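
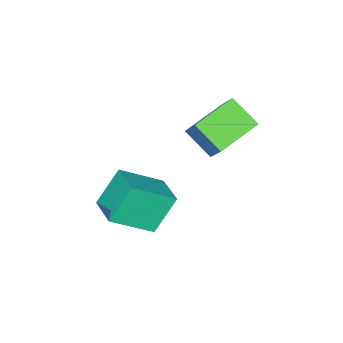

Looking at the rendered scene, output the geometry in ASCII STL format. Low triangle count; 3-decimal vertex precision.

solid 
facet normal -0.563 0.172 0.809
outer loop
vertex 1.946 -0.438 -0.104
vertex 2.702 0.782 0.163
vertex 0.605 0.647 -1.267
endloop
endfacet
facet normal -0.518 -0.836 -0.183
outer loop
vertex 1.618 0.338 -2.723
vertex 1.946 -0.438 -0.104
vertex 0.605 0.647 -1.267
endloop
endfacet
facet normal -0.563 0.172 0.809
outer loop
vertex 0.605 0.647 -1.267
vertex 2.702 0.782 0.163
vertex 1.361 1.867 -1.0
endloop
endfacet
facet normal -0.644 0.522 -0.559
outer loop
vertex 1.361 1.867 -1.0
vertex 1.618 0.338 -2.723
vertex 0.605 0.647 -1.267
endloop
endfacet
facet normal 0.644 -0.522 0.559
outer loop
vertex 1.946 -0.438 -0.104
vertex 3.715 0.473 -1.293
vertex 2.702 0.782 0.163
endloop
endfacet
facet normal -0.518 -0.836 -0.183
outer loop
vertex 2.959 -0.747 -1.56
vertex 1.946 -0.438 -0.104
vertex 1.618 0.338 -2.723
endloop
endfacet
facet normal 0.644 -0.522 0.559
outer loop
vertex 2.959 -0.747 -1.56
vertex 3.715 0.473 -1.293
vertex 1.946 -0.438 -0.104
endloop
endfacet
facet normal 0.518 0.836 0.183
outer loop
vertex 2.702 0.782 0.163
vertex 3.715 0.473 -1.293
vertex 1.361 1.867 -1.0
endloop
endfacet
facet normal -0.644 0.522 -0.559
outer loop
vertex 2.374 1.558 -2.456
vertex 1.618 0.338 -2.723
vertex 1.361 1.867 -1.0
endloop
endfacet
facet normal 0.518 0.836 0.183
outer loop
vertex 1.361 1.867 -1.0
vertex 3.715 0.473 -1.293
vertex 2.374 1.558 -2.456
endloop
endfacet
facet normal 0.563 -0.172 -0.809
outer loop
vertex 2.374 1.558 -2.456
vertex 2.959 -0.747 -1.56
vertex 1.618 0.338 -2.723
endloop
endfacet
facet normal 0.563 -0.172 -0.809
outer loop
vertex 3.715 0.473 -1.293
vertex 2.959 -0.747 -1.56
vertex 2.374 1.558 -2.456
endloop
endfacet
facet normal -0.943 0.215 0.256
outer loop
vertex -2.611 1.044 1.273
vertex -2.047 1.915 2.619
vertex -2.552 2.299 0.435
endloop
endfacet
facet normal -0.332 -0.513 -0.792
outer loop
vertex -0.733 1.885 -0.059
vertex -2.611 1.044 1.273
vertex -2.552 2.299 0.435
endloop
endfacet
facet normal -0.943 0.215 0.256
outer loop
vertex -2.552 2.299 0.435
vertex -2.047 1.915 2.619
vertex -1.988 3.171 1.782
endloop
endfacet
facet normal 0.039 0.831 -0.554
outer loop
vertex -1.988 3.171 1.782
vertex -0.733 1.885 -0.059
vertex -2.552 2.299 0.435
endloop
endfacet
facet normal -0.039 -0.831 0.554
outer loop
vertex -2.611 1.044 1.273
vertex -0.228 1.501 2.125
vertex -2.047 1.915 2.619
endloop
endfacet
facet normal -0.332 -0.512 -0.792
outer loop
vertex -0.792 0.629 0.778
vertex -2.611 1.044 1.273
vertex -0.733 1.885 -0.059
endloop
endfacet
facet normal -0.039 -0.831 0.554
outer loop
vertex -0.792 0.629 0.778
vertex -0.228 1.501 2.125
vertex -2.611 1.044 1.273
endloop
endfacet
facet normal 0.332 0.512 0.792
outer loop
vertex -2.047 1.915 2.619
vertex -0.228 1.501 2.125
vertex -1.988 3.171 1.782
endloop
endfacet
facet normal 0.039 0.831 -0.554
outer loop
vertex -0.169 2.756 1.287
vertex -0.733 1.885 -0.059
vertex -1.988 3.171 1.782
endloop
endfacet
facet normal 0.332 0.513 0.791
outer loop
vertex -1.988 3.171 1.782
vertex -0.228 1.501 2.125
vertex -0.169 2.756 1.287
endloop
endfacet
facet normal 0.943 -0.215 -0.256
outer loop
vertex -0.169 2.756 1.287
vertex -0.792 0.629 0.778
vertex -0.733 1.885 -0.059
endloop
endfacet
facet normal 0.943 -0.215 -0.256
outer loop
vertex -0.228 1.501 2.125
vertex -0.792 0.629 0.778
vertex -0.169 2.756 1.287
endloop
endfacet

endsolid


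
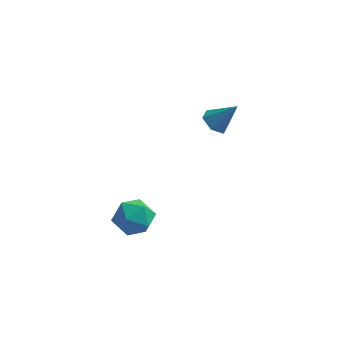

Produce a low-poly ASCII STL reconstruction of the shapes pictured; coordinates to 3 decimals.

solid 
facet normal -0.631 -0.056 -0.773
outer loop
vertex 0.615 3.341 -1.23
vertex 0.028 3.011 -0.727
vertex 0.077 3.844 -0.827
endloop
endfacet
facet normal 0.646 0.759 -0.085
outer loop
vertex 0.615 3.341 -1.23
vertex 0.077 3.844 -0.827
vertex 1.132 3.109 0.627
endloop
endfacet
facet normal -0.631 -0.056 -0.773
outer loop
vertex 0.077 3.844 -0.827
vertex 0.028 3.011 -0.727
vertex -0.51 3.515 -0.324
endloop
endfacet
facet normal -0.068 0.870 0.489
outer loop
vertex 0.077 3.844 -0.827
vertex -0.51 3.515 -0.324
vertex 1.132 3.109 0.627
endloop
endfacet
facet normal -0.631 -0.055 -0.774
outer loop
vertex -0.51 3.515 -0.324
vertex 0.028 3.011 -0.727
vertex -0.559 2.682 -0.225
endloop
endfacet
facet normal -0.472 0.131 0.872
outer loop
vertex -0.51 3.515 -0.324
vertex -0.559 2.682 -0.225
vertex 1.132 3.109 0.627
endloop
endfacet
facet normal -0.631 -0.055 -0.774
outer loop
vertex -0.559 2.682 -0.225
vertex 0.028 3.011 -0.727
vertex -0.021 2.179 -0.628
endloop
endfacet
facet normal -0.161 -0.716 0.679
outer loop
vertex -0.559 2.682 -0.225
vertex -0.021 2.179 -0.628
vertex 1.132 3.109 0.627
endloop
endfacet
facet normal -0.630 -0.055 -0.774
outer loop
vertex -0.021 2.179 -0.628
vertex 0.028 3.011 -0.727
vertex 0.567 2.508 -1.13
endloop
endfacet
facet normal 0.552 -0.827 0.105
outer loop
vertex -0.021 2.179 -0.628
vertex 0.567 2.508 -1.13
vertex 1.132 3.109 0.627
endloop
endfacet
facet normal -0.631 -0.057 -0.774
outer loop
vertex 0.567 2.508 -1.13
vertex 0.028 3.011 -0.727
vertex 0.615 3.341 -1.23
endloop
endfacet
facet normal 0.957 -0.088 -0.277
outer loop
vertex 0.567 2.508 -1.13
vertex 0.615 3.341 -1.23
vertex 1.132 3.109 0.627
endloop
endfacet
facet normal -0.248 0.967 -0.059
outer loop
vertex -2.561 -2.531 -3.7
vertex -3.553 -2.752 -3.149
vertex -2.607 -2.472 -2.546
endloop
endfacet
facet normal 0.460 0.887 -0.027
outer loop
vertex -2.561 -2.531 -3.7
vertex -2.607 -2.472 -2.546
vertex -1.695 -2.961 -3.064
endloop
endfacet
facet normal 0.662 0.480 -0.576
outer loop
vertex -2.561 -2.531 -3.7
vertex -1.695 -2.961 -3.064
vertex -2.079 -3.542 -3.988
endloop
endfacet
facet normal 0.077 0.307 -0.949
outer loop
vertex -2.561 -2.531 -3.7
vertex -2.079 -3.542 -3.988
vertex -3.227 -3.413 -4.04
endloop
endfacet
facet normal -0.485 0.608 -0.629
outer loop
vertex -2.561 -2.531 -3.7
vertex -3.227 -3.413 -4.04
vertex -3.553 -2.752 -3.149
endloop
endfacet
facet normal 0.616 0.538 0.576
outer loop
vertex -1.695 -2.961 -3.064
vertex -2.607 -2.472 -2.546
vertex -2.153 -3.447 -2.12
endloop
endfacet
facet normal -0.531 0.667 0.523
outer loop
vertex -2.607 -2.472 -2.546
vertex -3.553 -2.752 -3.149
vertex -3.301 -3.318 -2.172
endloop
endfacet
facet normal -0.913 0.087 -0.398
outer loop
vertex -3.553 -2.752 -3.149
vertex -3.227 -3.413 -4.04
vertex -3.685 -3.899 -3.096
endloop
endfacet
facet normal -0.004 -0.402 -0.916
outer loop
vertex -3.227 -3.413 -4.04
vertex -2.079 -3.542 -3.988
vertex -2.773 -4.388 -3.614
endloop
endfacet
facet normal 0.941 -0.123 -0.314
outer loop
vertex -2.079 -3.542 -3.988
vertex -1.695 -2.961 -3.064
vertex -1.827 -4.108 -3.011
endloop
endfacet
facet normal -0.077 -0.307 0.949
outer loop
vertex -2.819 -4.329 -2.46
vertex -2.153 -3.447 -2.12
vertex -3.301 -3.318 -2.172
endloop
endfacet
facet normal -0.662 -0.480 0.576
outer loop
vertex -2.819 -4.329 -2.46
vertex -3.301 -3.318 -2.172
vertex -3.685 -3.899 -3.096
endloop
endfacet
facet normal -0.460 -0.887 0.027
outer loop
vertex -2.819 -4.329 -2.46
vertex -3.685 -3.899 -3.096
vertex -2.773 -4.388 -3.614
endloop
endfacet
facet normal 0.248 -0.967 0.059
outer loop
vertex -2.819 -4.329 -2.46
vertex -2.773 -4.388 -3.614
vertex -1.827 -4.108 -3.011
endloop
endfacet
facet normal 0.485 -0.608 0.629
outer loop
vertex -2.819 -4.329 -2.46
vertex -1.827 -4.108 -3.011
vertex -2.153 -3.447 -2.12
endloop
endfacet
facet normal 0.004 0.402 0.916
outer loop
vertex -3.301 -3.318 -2.172
vertex -2.153 -3.447 -2.12
vertex -2.607 -2.472 -2.546
endloop
endfacet
facet normal -0.941 0.123 0.314
outer loop
vertex -3.685 -3.899 -3.096
vertex -3.301 -3.318 -2.172
vertex -3.553 -2.752 -3.149
endloop
endfacet
facet normal -0.616 -0.538 -0.576
outer loop
vertex -2.773 -4.388 -3.614
vertex -3.685 -3.899 -3.096
vertex -3.227 -3.413 -4.04
endloop
endfacet
facet normal 0.531 -0.667 -0.523
outer loop
vertex -1.827 -4.108 -3.011
vertex -2.773 -4.388 -3.614
vertex -2.079 -3.542 -3.988
endloop
endfacet
facet normal 0.913 -0.087 0.398
outer loop
vertex -2.153 -3.447 -2.12
vertex -1.827 -4.108 -3.011
vertex -1.695 -2.961 -3.064
endloop
endfacet

endsolid


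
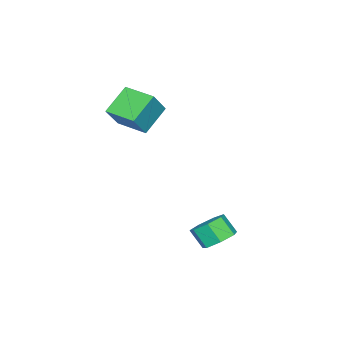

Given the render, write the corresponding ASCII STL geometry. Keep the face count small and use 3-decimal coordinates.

solid 
facet normal 0.091 0.627 -0.774
outer loop
vertex 4.667 4.339 -2.818
vertex 3.971 3.951 -3.214
vertex 3.976 4.642 -2.654
endloop
endfacet
facet normal 0.437 0.674 0.596
outer loop
vertex 4.667 4.339 -2.818
vertex 3.976 4.642 -2.654
vertex 4.565 3.638 -1.95
endloop
endfacet
facet normal 0.436 0.674 0.596
outer loop
vertex 4.565 3.638 -1.95
vertex 3.976 4.642 -2.654
vertex 3.874 3.941 -1.787
endloop
endfacet
facet normal -0.091 -0.625 0.775
outer loop
vertex 4.565 3.638 -1.95
vertex 3.874 3.941 -1.787
vertex 3.869 3.249 -2.346
endloop
endfacet
facet normal 0.092 0.627 -0.774
outer loop
vertex 3.976 4.642 -2.654
vertex 3.971 3.951 -3.214
vertex 3.281 4.425 -2.912
endloop
endfacet
facet normal -0.427 0.727 0.538
outer loop
vertex 3.976 4.642 -2.654
vertex 3.281 4.425 -2.912
vertex 3.874 3.941 -1.787
endloop
endfacet
facet normal -0.426 0.728 0.538
outer loop
vertex 3.874 3.941 -1.787
vertex 3.281 4.425 -2.912
vertex 3.179 3.724 -2.044
endloop
endfacet
facet normal -0.091 -0.625 0.775
outer loop
vertex 3.874 3.941 -1.787
vertex 3.179 3.724 -2.044
vertex 3.869 3.249 -2.346
endloop
endfacet
facet normal 0.091 0.626 -0.775
outer loop
vertex 3.281 4.425 -2.912
vertex 3.971 3.951 -3.214
vertex 3.106 3.85 -3.397
endloop
endfacet
facet normal -0.970 0.233 0.074
outer loop
vertex 3.281 4.425 -2.912
vertex 3.106 3.85 -3.397
vertex 3.179 3.724 -2.044
endloop
endfacet
facet normal -0.970 0.233 0.074
outer loop
vertex 3.179 3.724 -2.044
vertex 3.106 3.85 -3.397
vertex 3.004 3.149 -2.529
endloop
endfacet
facet normal -0.092 -0.626 0.775
outer loop
vertex 3.179 3.724 -2.044
vertex 3.004 3.149 -2.529
vertex 3.869 3.249 -2.346
endloop
endfacet
facet normal 0.091 0.626 -0.775
outer loop
vertex 3.106 3.85 -3.397
vertex 3.971 3.951 -3.214
vertex 3.582 3.351 -3.744
endloop
endfacet
facet normal -0.782 -0.437 -0.445
outer loop
vertex 3.106 3.85 -3.397
vertex 3.582 3.351 -3.744
vertex 3.004 3.149 -2.529
endloop
endfacet
facet normal -0.782 -0.436 -0.445
outer loop
vertex 3.004 3.149 -2.529
vertex 3.582 3.351 -3.744
vertex 3.48 2.65 -2.877
endloop
endfacet
facet normal -0.091 -0.627 0.774
outer loop
vertex 3.004 3.149 -2.529
vertex 3.48 2.65 -2.877
vertex 3.869 3.249 -2.346
endloop
endfacet
facet normal 0.091 0.625 -0.775
outer loop
vertex 3.582 3.351 -3.744
vertex 3.971 3.951 -3.214
vertex 4.351 3.303 -3.692
endloop
endfacet
facet normal -0.006 -0.777 -0.629
outer loop
vertex 3.582 3.351 -3.744
vertex 4.351 3.303 -3.692
vertex 3.48 2.65 -2.877
endloop
endfacet
facet normal -0.006 -0.777 -0.629
outer loop
vertex 3.48 2.65 -2.877
vertex 4.351 3.303 -3.692
vertex 4.249 2.602 -2.825
endloop
endfacet
facet normal -0.091 -0.627 0.774
outer loop
vertex 3.48 2.65 -2.877
vertex 4.249 2.602 -2.825
vertex 3.869 3.249 -2.346
endloop
endfacet
facet normal 0.091 0.625 -0.775
outer loop
vertex 4.351 3.303 -3.692
vertex 3.971 3.951 -3.214
vertex 4.834 3.743 -3.28
endloop
endfacet
facet normal 0.775 -0.533 -0.340
outer loop
vertex 4.351 3.303 -3.692
vertex 4.834 3.743 -3.28
vertex 4.249 2.602 -2.825
endloop
endfacet
facet normal 0.775 -0.533 -0.339
outer loop
vertex 4.249 2.602 -2.825
vertex 4.834 3.743 -3.28
vertex 4.732 3.042 -2.412
endloop
endfacet
facet normal -0.091 -0.627 0.774
outer loop
vertex 4.249 2.602 -2.825
vertex 4.732 3.042 -2.412
vertex 3.869 3.249 -2.346
endloop
endfacet
facet normal 0.092 0.626 -0.774
outer loop
vertex 4.834 3.743 -3.28
vertex 3.971 3.951 -3.214
vertex 4.667 4.339 -2.818
endloop
endfacet
facet normal 0.972 0.113 0.206
outer loop
vertex 4.834 3.743 -3.28
vertex 4.667 4.339 -2.818
vertex 4.732 3.042 -2.412
endloop
endfacet
facet normal 0.972 0.113 0.206
outer loop
vertex 4.732 3.042 -2.412
vertex 4.667 4.339 -2.818
vertex 4.565 3.638 -1.95
endloop
endfacet
facet normal -0.091 -0.626 0.775
outer loop
vertex 4.732 3.042 -2.412
vertex 4.565 3.638 -1.95
vertex 3.869 3.249 -2.346
endloop
endfacet
facet normal -0.621 0.066 -0.781
outer loop
vertex 0.43 -2.098 2.536
vertex 0.729 -0.478 2.435
vertex 1.727 -2.403 1.48
endloop
endfacet
facet normal -0.182 -0.982 0.061
outer loop
vertex 2.651 -2.502 2.645
vertex 0.43 -2.098 2.536
vertex 1.727 -2.403 1.48
endloop
endfacet
facet normal -0.620 0.066 -0.782
outer loop
vertex 1.727 -2.403 1.48
vertex 0.729 -0.478 2.435
vertex 2.026 -0.784 1.38
endloop
endfacet
facet normal 0.763 -0.179 -0.621
outer loop
vertex 2.026 -0.784 1.38
vertex 2.651 -2.502 2.645
vertex 1.727 -2.403 1.48
endloop
endfacet
facet normal -0.763 0.180 0.621
outer loop
vertex 0.43 -2.098 2.536
vertex 1.653 -0.577 3.6
vertex 0.729 -0.478 2.435
endloop
endfacet
facet normal -0.182 -0.981 0.061
outer loop
vertex 1.354 -2.196 3.7
vertex 0.43 -2.098 2.536
vertex 2.651 -2.502 2.645
endloop
endfacet
facet normal -0.763 0.179 0.621
outer loop
vertex 1.354 -2.196 3.7
vertex 1.653 -0.577 3.6
vertex 0.43 -2.098 2.536
endloop
endfacet
facet normal 0.182 0.981 -0.061
outer loop
vertex 0.729 -0.478 2.435
vertex 1.653 -0.577 3.6
vertex 2.026 -0.784 1.38
endloop
endfacet
facet normal 0.763 -0.180 -0.621
outer loop
vertex 2.95 -0.882 2.544
vertex 2.651 -2.502 2.645
vertex 2.026 -0.784 1.38
endloop
endfacet
facet normal 0.181 0.982 -0.061
outer loop
vertex 2.026 -0.784 1.38
vertex 1.653 -0.577 3.6
vertex 2.95 -0.882 2.544
endloop
endfacet
facet normal 0.620 -0.066 0.782
outer loop
vertex 2.95 -0.882 2.544
vertex 1.354 -2.196 3.7
vertex 2.651 -2.502 2.645
endloop
endfacet
facet normal 0.621 -0.066 0.781
outer loop
vertex 1.653 -0.577 3.6
vertex 1.354 -2.196 3.7
vertex 2.95 -0.882 2.544
endloop
endfacet

endsolid


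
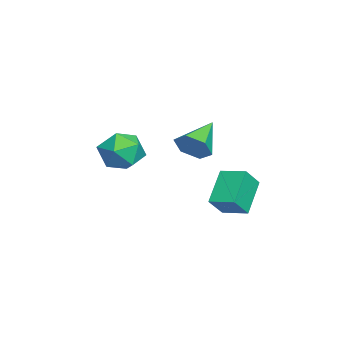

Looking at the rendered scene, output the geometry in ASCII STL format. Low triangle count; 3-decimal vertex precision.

solid 
facet normal -0.735 0.200 0.648
outer loop
vertex 2.828 3.225 1.969
vertex 3.378 4.396 2.232
vertex 2.122 3.775 0.998
endloop
endfacet
facet normal -0.417 -0.887 -0.199
outer loop
vertex 3.562 3.384 -0.272
vertex 2.828 3.225 1.969
vertex 2.122 3.775 0.998
endloop
endfacet
facet normal -0.735 0.199 0.648
outer loop
vertex 2.122 3.775 0.998
vertex 3.378 4.396 2.232
vertex 2.672 4.946 1.262
endloop
endfacet
facet normal -0.535 0.417 -0.735
outer loop
vertex 2.672 4.946 1.262
vertex 3.562 3.384 -0.272
vertex 2.122 3.775 0.998
endloop
endfacet
facet normal 0.535 -0.416 0.735
outer loop
vertex 2.828 3.225 1.969
vertex 4.818 4.005 0.962
vertex 3.378 4.396 2.232
endloop
endfacet
facet normal -0.417 -0.887 -0.199
outer loop
vertex 4.268 2.834 0.698
vertex 2.828 3.225 1.969
vertex 3.562 3.384 -0.272
endloop
endfacet
facet normal 0.535 -0.417 0.735
outer loop
vertex 4.268 2.834 0.698
vertex 4.818 4.005 0.962
vertex 2.828 3.225 1.969
endloop
endfacet
facet normal 0.417 0.887 0.200
outer loop
vertex 3.378 4.396 2.232
vertex 4.818 4.005 0.962
vertex 2.672 4.946 1.262
endloop
endfacet
facet normal -0.535 0.416 -0.735
outer loop
vertex 4.112 4.555 -0.009
vertex 3.562 3.384 -0.272
vertex 2.672 4.946 1.262
endloop
endfacet
facet normal 0.417 0.887 0.199
outer loop
vertex 2.672 4.946 1.262
vertex 4.818 4.005 0.962
vertex 4.112 4.555 -0.009
endloop
endfacet
facet normal 0.735 -0.200 -0.648
outer loop
vertex 4.112 4.555 -0.009
vertex 4.268 2.834 0.698
vertex 3.562 3.384 -0.272
endloop
endfacet
facet normal 0.735 -0.199 -0.648
outer loop
vertex 4.818 4.005 0.962
vertex 4.268 2.834 0.698
vertex 4.112 4.555 -0.009
endloop
endfacet
facet normal -0.186 0.907 0.377
outer loop
vertex 0.816 -0.3 1.943
vertex 0.338 -0.817 2.952
vertex 1.538 -0.552 2.907
endloop
endfacet
facet normal 0.386 0.921 -0.049
outer loop
vertex 0.816 -0.3 1.943
vertex 1.538 -0.552 2.907
vertex 1.935 -0.779 1.764
endloop
endfacet
facet normal 0.186 0.694 -0.695
outer loop
vertex 0.816 -0.3 1.943
vertex 1.935 -0.779 1.764
vertex 0.979 -1.184 1.104
endloop
endfacet
facet normal -0.510 0.541 -0.669
outer loop
vertex 0.816 -0.3 1.943
vertex 0.979 -1.184 1.104
vertex -0.008 -1.207 1.838
endloop
endfacet
facet normal -0.740 0.673 -0.006
outer loop
vertex 0.816 -0.3 1.943
vertex -0.008 -1.207 1.838
vertex 0.338 -0.817 2.952
endloop
endfacet
facet normal 0.864 0.457 0.209
outer loop
vertex 1.935 -0.779 1.764
vertex 1.538 -0.552 2.907
vertex 2.148 -1.593 2.662
endloop
endfacet
facet normal -0.062 0.435 0.898
outer loop
vertex 1.538 -0.552 2.907
vertex 0.338 -0.817 2.952
vertex 1.161 -1.616 3.396
endloop
endfacet
facet normal -0.959 0.056 0.278
outer loop
vertex 0.338 -0.817 2.952
vertex -0.008 -1.207 1.838
vertex 0.205 -2.021 2.736
endloop
endfacet
facet normal -0.587 -0.157 -0.794
outer loop
vertex -0.008 -1.207 1.838
vertex 0.979 -1.184 1.104
vertex 0.602 -2.248 1.593
endloop
endfacet
facet normal 0.540 0.091 -0.837
outer loop
vertex 0.979 -1.184 1.104
vertex 1.935 -0.779 1.764
vertex 1.802 -1.983 1.548
endloop
endfacet
facet normal 0.510 -0.541 0.669
outer loop
vertex 1.324 -2.5 2.557
vertex 2.148 -1.593 2.662
vertex 1.161 -1.616 3.396
endloop
endfacet
facet normal -0.186 -0.694 0.695
outer loop
vertex 1.324 -2.5 2.557
vertex 1.161 -1.616 3.396
vertex 0.205 -2.021 2.736
endloop
endfacet
facet normal -0.386 -0.921 0.049
outer loop
vertex 1.324 -2.5 2.557
vertex 0.205 -2.021 2.736
vertex 0.602 -2.248 1.593
endloop
endfacet
facet normal 0.186 -0.907 -0.377
outer loop
vertex 1.324 -2.5 2.557
vertex 0.602 -2.248 1.593
vertex 1.802 -1.983 1.548
endloop
endfacet
facet normal 0.740 -0.673 0.006
outer loop
vertex 1.324 -2.5 2.557
vertex 1.802 -1.983 1.548
vertex 2.148 -1.593 2.662
endloop
endfacet
facet normal 0.587 0.157 0.794
outer loop
vertex 1.161 -1.616 3.396
vertex 2.148 -1.593 2.662
vertex 1.538 -0.552 2.907
endloop
endfacet
facet normal -0.540 -0.091 0.837
outer loop
vertex 0.205 -2.021 2.736
vertex 1.161 -1.616 3.396
vertex 0.338 -0.817 2.952
endloop
endfacet
facet normal -0.864 -0.457 -0.209
outer loop
vertex 0.602 -2.248 1.593
vertex 0.205 -2.021 2.736
vertex -0.008 -1.207 1.838
endloop
endfacet
facet normal 0.062 -0.435 -0.898
outer loop
vertex 1.802 -1.983 1.548
vertex 0.602 -2.248 1.593
vertex 0.979 -1.184 1.104
endloop
endfacet
facet normal 0.959 -0.056 -0.278
outer loop
vertex 2.148 -1.593 2.662
vertex 1.802 -1.983 1.548
vertex 1.935 -0.779 1.764
endloop
endfacet
facet normal 0.808 -0.367 -0.462
outer loop
vertex 3.057 2.565 3.737
vertex 2.498 1.973 3.229
vertex 2.702 2.848 2.891
endloop
endfacet
facet normal 0.114 0.956 0.272
outer loop
vertex 3.057 2.565 3.737
vertex 2.702 2.848 2.891
vertex 0.882 2.707 4.151
endloop
endfacet
facet normal 0.808 -0.367 -0.462
outer loop
vertex 2.702 2.848 2.891
vertex 2.498 1.973 3.229
vertex 2.143 2.256 2.383
endloop
endfacet
facet normal -0.393 0.784 -0.481
outer loop
vertex 2.702 2.848 2.891
vertex 2.143 2.256 2.383
vertex 0.882 2.707 4.151
endloop
endfacet
facet normal 0.808 -0.366 -0.462
outer loop
vertex 2.143 2.256 2.383
vertex 2.498 1.973 3.229
vertex 1.939 1.381 2.72
endloop
endfacet
facet normal -0.817 -0.031 -0.575
outer loop
vertex 2.143 2.256 2.383
vertex 1.939 1.381 2.72
vertex 0.882 2.707 4.151
endloop
endfacet
facet normal 0.808 -0.367 -0.460
outer loop
vertex 1.939 1.381 2.72
vertex 2.498 1.973 3.229
vertex 2.293 1.098 3.567
endloop
endfacet
facet normal -0.734 -0.674 0.082
outer loop
vertex 1.939 1.381 2.72
vertex 2.293 1.098 3.567
vertex 0.882 2.707 4.151
endloop
endfacet
facet normal 0.808 -0.367 -0.461
outer loop
vertex 2.293 1.098 3.567
vertex 2.498 1.973 3.229
vertex 2.852 1.69 4.075
endloop
endfacet
facet normal -0.227 -0.502 0.835
outer loop
vertex 2.293 1.098 3.567
vertex 2.852 1.69 4.075
vertex 0.882 2.707 4.151
endloop
endfacet
facet normal 0.808 -0.367 -0.461
outer loop
vertex 2.852 1.69 4.075
vertex 2.498 1.973 3.229
vertex 3.057 2.565 3.737
endloop
endfacet
facet normal 0.197 0.313 0.929
outer loop
vertex 2.852 1.69 4.075
vertex 3.057 2.565 3.737
vertex 0.882 2.707 4.151
endloop
endfacet

endsolid


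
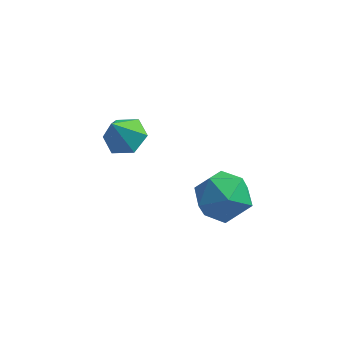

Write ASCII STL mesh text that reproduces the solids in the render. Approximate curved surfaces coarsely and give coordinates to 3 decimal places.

solid 
facet normal 0.244 0.393 -0.886
outer loop
vertex -0.483 0.722 1.161
vertex -0.867 1.244 1.287
vertex -0.231 1.251 1.465
endloop
endfacet
facet normal 0.676 -0.582 0.452
outer loop
vertex -0.483 0.722 1.161
vertex -0.231 1.251 1.465
vertex -1.133 0.816 2.253
endloop
endfacet
facet normal 0.244 0.392 -0.887
outer loop
vertex -0.231 1.251 1.465
vertex -0.867 1.244 1.287
vertex -0.615 1.773 1.59
endloop
endfacet
facet normal 0.573 0.234 0.785
outer loop
vertex -0.231 1.251 1.465
vertex -0.615 1.773 1.59
vertex -1.133 0.816 2.253
endloop
endfacet
facet normal 0.244 0.392 -0.887
outer loop
vertex -0.615 1.773 1.59
vertex -0.867 1.244 1.287
vertex -1.25 1.766 1.412
endloop
endfacet
facet normal -0.216 0.632 0.744
outer loop
vertex -0.615 1.773 1.59
vertex -1.25 1.766 1.412
vertex -1.133 0.816 2.253
endloop
endfacet
facet normal 0.246 0.392 -0.886
outer loop
vertex -1.25 1.766 1.412
vertex -0.867 1.244 1.287
vertex -1.502 1.237 1.108
endloop
endfacet
facet normal -0.903 0.217 0.371
outer loop
vertex -1.25 1.766 1.412
vertex -1.502 1.237 1.108
vertex -1.133 0.816 2.253
endloop
endfacet
facet normal 0.245 0.393 -0.886
outer loop
vertex -1.502 1.237 1.108
vertex -0.867 1.244 1.287
vertex -1.118 0.715 0.983
endloop
endfacet
facet normal -0.801 -0.598 0.038
outer loop
vertex -1.502 1.237 1.108
vertex -1.118 0.715 0.983
vertex -1.133 0.816 2.253
endloop
endfacet
facet normal 0.244 0.394 -0.886
outer loop
vertex -1.118 0.715 0.983
vertex -0.867 1.244 1.287
vertex -0.483 0.722 1.161
endloop
endfacet
facet normal -0.011 -0.997 0.079
outer loop
vertex -1.118 0.715 0.983
vertex -0.483 0.722 1.161
vertex -1.133 0.816 2.253
endloop
endfacet
facet normal -0.645 0.754 -0.124
outer loop
vertex 1.943 0.363 0.237
vertex 1.371 -0.034 0.797
vertex 1.98 0.539 1.113
endloop
endfacet
facet normal 0.029 0.980 -0.198
outer loop
vertex 1.943 0.363 0.237
vertex 1.98 0.539 1.113
vertex 2.735 0.423 0.648
endloop
endfacet
facet normal 0.330 0.604 -0.725
outer loop
vertex 1.943 0.363 0.237
vertex 2.735 0.423 0.648
vertex 2.592 -0.221 0.046
endloop
endfacet
facet normal -0.156 0.146 -0.977
outer loop
vertex 1.943 0.363 0.237
vertex 2.592 -0.221 0.046
vertex 1.749 -0.504 0.138
endloop
endfacet
facet normal -0.759 0.239 -0.606
outer loop
vertex 1.943 0.363 0.237
vertex 1.749 -0.504 0.138
vertex 1.371 -0.034 0.797
endloop
endfacet
facet normal 0.378 0.832 0.406
outer loop
vertex 2.735 0.423 0.648
vertex 1.98 0.539 1.113
vertex 2.651 0.064 1.462
endloop
endfacet
facet normal -0.712 0.467 0.525
outer loop
vertex 1.98 0.539 1.113
vertex 1.371 -0.034 0.797
vertex 1.808 -0.219 1.554
endloop
endfacet
facet normal -0.896 -0.365 -0.253
outer loop
vertex 1.371 -0.034 0.797
vertex 1.749 -0.504 0.138
vertex 1.665 -0.863 0.952
endloop
endfacet
facet normal 0.080 -0.515 -0.854
outer loop
vertex 1.749 -0.504 0.138
vertex 2.592 -0.221 0.046
vertex 2.42 -0.979 0.487
endloop
endfacet
facet normal 0.867 0.224 -0.446
outer loop
vertex 2.592 -0.221 0.046
vertex 2.735 0.423 0.648
vertex 3.029 -0.406 0.803
endloop
endfacet
facet normal 0.156 -0.146 0.977
outer loop
vertex 2.457 -0.803 1.363
vertex 2.651 0.064 1.462
vertex 1.808 -0.219 1.554
endloop
endfacet
facet normal -0.330 -0.604 0.725
outer loop
vertex 2.457 -0.803 1.363
vertex 1.808 -0.219 1.554
vertex 1.665 -0.863 0.952
endloop
endfacet
facet normal -0.029 -0.980 0.198
outer loop
vertex 2.457 -0.803 1.363
vertex 1.665 -0.863 0.952
vertex 2.42 -0.979 0.487
endloop
endfacet
facet normal 0.645 -0.754 0.124
outer loop
vertex 2.457 -0.803 1.363
vertex 2.42 -0.979 0.487
vertex 3.029 -0.406 0.803
endloop
endfacet
facet normal 0.759 -0.239 0.606
outer loop
vertex 2.457 -0.803 1.363
vertex 3.029 -0.406 0.803
vertex 2.651 0.064 1.462
endloop
endfacet
facet normal -0.080 0.515 0.854
outer loop
vertex 1.808 -0.219 1.554
vertex 2.651 0.064 1.462
vertex 1.98 0.539 1.113
endloop
endfacet
facet normal -0.867 -0.224 0.446
outer loop
vertex 1.665 -0.863 0.952
vertex 1.808 -0.219 1.554
vertex 1.371 -0.034 0.797
endloop
endfacet
facet normal -0.378 -0.832 -0.406
outer loop
vertex 2.42 -0.979 0.487
vertex 1.665 -0.863 0.952
vertex 1.749 -0.504 0.138
endloop
endfacet
facet normal 0.712 -0.467 -0.525
outer loop
vertex 3.029 -0.406 0.803
vertex 2.42 -0.979 0.487
vertex 2.592 -0.221 0.046
endloop
endfacet
facet normal 0.896 0.365 0.253
outer loop
vertex 2.651 0.064 1.462
vertex 3.029 -0.406 0.803
vertex 2.735 0.423 0.648
endloop
endfacet

endsolid


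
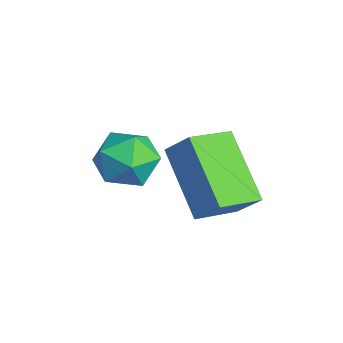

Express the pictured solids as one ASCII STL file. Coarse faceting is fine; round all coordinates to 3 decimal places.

solid 
facet normal -0.793 -0.116 0.598
outer loop
vertex -2.422 0.559 4.752
vertex -2.931 1.8 4.318
vertex -2.927 0.085 3.99
endloop
endfacet
facet normal 0.361 -0.880 0.308
outer loop
vertex -1.189 0.34 2.682
vertex -2.422 0.559 4.752
vertex -2.927 0.085 3.99
endloop
endfacet
facet normal -0.794 -0.116 0.597
outer loop
vertex -2.927 0.085 3.99
vertex -2.931 1.8 4.318
vertex -3.436 1.326 3.555
endloop
endfacet
facet normal -0.490 -0.460 -0.740
outer loop
vertex -3.436 1.326 3.555
vertex -1.189 0.34 2.682
vertex -2.927 0.085 3.99
endloop
endfacet
facet normal 0.490 0.460 0.741
outer loop
vertex -2.422 0.559 4.752
vertex -1.193 2.055 3.01
vertex -2.931 1.8 4.318
endloop
endfacet
facet normal 0.361 -0.880 0.308
outer loop
vertex -0.684 0.814 3.445
vertex -2.422 0.559 4.752
vertex -1.189 0.34 2.682
endloop
endfacet
facet normal 0.489 0.460 0.741
outer loop
vertex -0.684 0.814 3.445
vertex -1.193 2.055 3.01
vertex -2.422 0.559 4.752
endloop
endfacet
facet normal -0.361 0.880 -0.308
outer loop
vertex -2.931 1.8 4.318
vertex -1.193 2.055 3.01
vertex -3.436 1.326 3.555
endloop
endfacet
facet normal -0.490 -0.460 -0.741
outer loop
vertex -1.698 1.581 2.248
vertex -1.189 0.34 2.682
vertex -3.436 1.326 3.555
endloop
endfacet
facet normal -0.361 0.880 -0.308
outer loop
vertex -3.436 1.326 3.555
vertex -1.193 2.055 3.01
vertex -1.698 1.581 2.248
endloop
endfacet
facet normal 0.793 0.116 -0.597
outer loop
vertex -1.698 1.581 2.248
vertex -0.684 0.814 3.445
vertex -1.189 0.34 2.682
endloop
endfacet
facet normal 0.793 0.116 -0.598
outer loop
vertex -1.193 2.055 3.01
vertex -0.684 0.814 3.445
vertex -1.698 1.581 2.248
endloop
endfacet
facet normal -0.096 0.995 -0.018
outer loop
vertex -4.11 0.091 2.404
vertex -4.483 0.071 3.296
vertex -3.528 0.161 3.173
endloop
endfacet
facet normal 0.456 0.786 -0.417
outer loop
vertex -4.11 0.091 2.404
vertex -3.528 0.161 3.173
vertex -3.27 -0.388 2.419
endloop
endfacet
facet normal 0.210 0.340 -0.917
outer loop
vertex -4.11 0.091 2.404
vertex -3.27 -0.388 2.419
vertex -4.067 -0.818 2.077
endloop
endfacet
facet normal -0.494 0.274 -0.826
outer loop
vertex -4.11 0.091 2.404
vertex -4.067 -0.818 2.077
vertex -4.816 -0.534 2.619
endloop
endfacet
facet normal -0.683 0.679 -0.270
outer loop
vertex -4.11 0.091 2.404
vertex -4.816 -0.534 2.619
vertex -4.483 0.071 3.296
endloop
endfacet
facet normal 0.906 0.423 0.002
outer loop
vertex -3.27 -0.388 2.419
vertex -3.528 0.161 3.173
vertex -3.124 -0.706 3.321
endloop
endfacet
facet normal 0.012 0.761 0.649
outer loop
vertex -3.528 0.161 3.173
vertex -4.483 0.071 3.296
vertex -3.873 -0.422 3.863
endloop
endfacet
facet normal -0.939 0.249 0.240
outer loop
vertex -4.483 0.071 3.296
vertex -4.816 -0.534 2.619
vertex -4.67 -0.852 3.521
endloop
endfacet
facet normal -0.632 -0.407 -0.660
outer loop
vertex -4.816 -0.534 2.619
vertex -4.067 -0.818 2.077
vertex -4.412 -1.401 2.767
endloop
endfacet
facet normal 0.508 -0.300 -0.807
outer loop
vertex -4.067 -0.818 2.077
vertex -3.27 -0.388 2.419
vertex -3.457 -1.311 2.644
endloop
endfacet
facet normal 0.494 -0.274 0.826
outer loop
vertex -3.83 -1.331 3.536
vertex -3.124 -0.706 3.321
vertex -3.873 -0.422 3.863
endloop
endfacet
facet normal -0.210 -0.340 0.917
outer loop
vertex -3.83 -1.331 3.536
vertex -3.873 -0.422 3.863
vertex -4.67 -0.852 3.521
endloop
endfacet
facet normal -0.456 -0.786 0.417
outer loop
vertex -3.83 -1.331 3.536
vertex -4.67 -0.852 3.521
vertex -4.412 -1.401 2.767
endloop
endfacet
facet normal 0.096 -0.995 0.018
outer loop
vertex -3.83 -1.331 3.536
vertex -4.412 -1.401 2.767
vertex -3.457 -1.311 2.644
endloop
endfacet
facet normal 0.683 -0.679 0.270
outer loop
vertex -3.83 -1.331 3.536
vertex -3.457 -1.311 2.644
vertex -3.124 -0.706 3.321
endloop
endfacet
facet normal 0.632 0.407 0.660
outer loop
vertex -3.873 -0.422 3.863
vertex -3.124 -0.706 3.321
vertex -3.528 0.161 3.173
endloop
endfacet
facet normal -0.508 0.300 0.807
outer loop
vertex -4.67 -0.852 3.521
vertex -3.873 -0.422 3.863
vertex -4.483 0.071 3.296
endloop
endfacet
facet normal -0.906 -0.423 -0.002
outer loop
vertex -4.412 -1.401 2.767
vertex -4.67 -0.852 3.521
vertex -4.816 -0.534 2.619
endloop
endfacet
facet normal -0.012 -0.761 -0.649
outer loop
vertex -3.457 -1.311 2.644
vertex -4.412 -1.401 2.767
vertex -4.067 -0.818 2.077
endloop
endfacet
facet normal 0.939 -0.249 -0.240
outer loop
vertex -3.124 -0.706 3.321
vertex -3.457 -1.311 2.644
vertex -3.27 -0.388 2.419
endloop
endfacet

endsolid


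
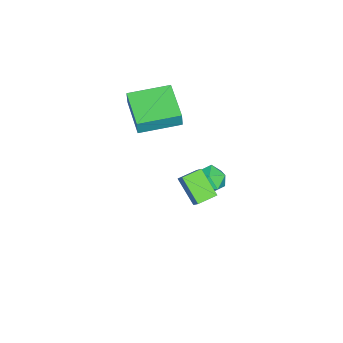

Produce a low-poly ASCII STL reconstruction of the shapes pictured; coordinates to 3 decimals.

solid 
facet normal -0.528 0.844 0.090
outer loop
vertex -3.034 -0.692 3.672
vertex -1.283 0.447 3.259
vertex -3.217 -0.717 2.832
endloop
endfacet
facet normal -0.822 -0.535 0.195
outer loop
vertex -2.097 -2.507 2.641
vertex -3.034 -0.692 3.672
vertex -3.217 -0.717 2.832
endloop
endfacet
facet normal -0.528 0.845 0.089
outer loop
vertex -3.217 -0.717 2.832
vertex -1.283 0.447 3.259
vertex -1.465 0.422 2.419
endloop
endfacet
facet normal -0.212 -0.028 -0.977
outer loop
vertex -1.465 0.422 2.419
vertex -2.097 -2.507 2.641
vertex -3.217 -0.717 2.832
endloop
endfacet
facet normal 0.212 0.028 0.977
outer loop
vertex -3.034 -0.692 3.672
vertex -0.163 -1.343 3.068
vertex -1.283 0.447 3.259
endloop
endfacet
facet normal -0.822 -0.535 0.194
outer loop
vertex -1.915 -2.482 3.481
vertex -3.034 -0.692 3.672
vertex -2.097 -2.507 2.641
endloop
endfacet
facet normal 0.212 0.028 0.977
outer loop
vertex -1.915 -2.482 3.481
vertex -0.163 -1.343 3.068
vertex -3.034 -0.692 3.672
endloop
endfacet
facet normal 0.822 0.535 -0.194
outer loop
vertex -1.283 0.447 3.259
vertex -0.163 -1.343 3.068
vertex -1.465 0.422 2.419
endloop
endfacet
facet normal -0.212 -0.028 -0.977
outer loop
vertex -0.346 -1.368 2.228
vertex -2.097 -2.507 2.641
vertex -1.465 0.422 2.419
endloop
endfacet
facet normal 0.822 0.535 -0.195
outer loop
vertex -1.465 0.422 2.419
vertex -0.163 -1.343 3.068
vertex -0.346 -1.368 2.228
endloop
endfacet
facet normal 0.528 -0.844 -0.089
outer loop
vertex -0.346 -1.368 2.228
vertex -1.915 -2.482 3.481
vertex -2.097 -2.507 2.641
endloop
endfacet
facet normal 0.528 -0.845 -0.090
outer loop
vertex -0.163 -1.343 3.068
vertex -1.915 -2.482 3.481
vertex -0.346 -1.368 2.228
endloop
endfacet
facet normal -0.422 -0.626 0.656
outer loop
vertex 1.93 1.559 1.977
vertex 1.183 2.209 2.116
vertex 1.504 1.201 1.361
endloop
endfacet
facet normal 0.747 -0.649 -0.139
outer loop
vertex 2.157 2.171 0.344
vertex 1.93 1.559 1.977
vertex 1.504 1.201 1.361
endloop
endfacet
facet normal -0.422 -0.626 0.656
outer loop
vertex 1.504 1.201 1.361
vertex 1.183 2.209 2.116
vertex 0.757 1.851 1.501
endloop
endfacet
facet normal -0.514 -0.431 -0.741
outer loop
vertex 0.757 1.851 1.501
vertex 2.157 2.171 0.344
vertex 1.504 1.201 1.361
endloop
endfacet
facet normal 0.514 0.432 0.742
outer loop
vertex 1.93 1.559 1.977
vertex 1.836 3.179 1.099
vertex 1.183 2.209 2.116
endloop
endfacet
facet normal 0.747 -0.650 -0.140
outer loop
vertex 2.583 2.529 0.959
vertex 1.93 1.559 1.977
vertex 2.157 2.171 0.344
endloop
endfacet
facet normal 0.514 0.432 0.741
outer loop
vertex 2.583 2.529 0.959
vertex 1.836 3.179 1.099
vertex 1.93 1.559 1.977
endloop
endfacet
facet normal -0.747 0.650 0.140
outer loop
vertex 1.183 2.209 2.116
vertex 1.836 3.179 1.099
vertex 0.757 1.851 1.501
endloop
endfacet
facet normal -0.514 -0.432 -0.741
outer loop
vertex 1.41 2.821 0.483
vertex 2.157 2.171 0.344
vertex 0.757 1.851 1.501
endloop
endfacet
facet normal -0.747 0.650 0.139
outer loop
vertex 0.757 1.851 1.501
vertex 1.836 3.179 1.099
vertex 1.41 2.821 0.483
endloop
endfacet
facet normal 0.422 0.625 -0.656
outer loop
vertex 1.41 2.821 0.483
vertex 2.583 2.529 0.959
vertex 2.157 2.171 0.344
endloop
endfacet
facet normal 0.422 0.626 -0.656
outer loop
vertex 1.836 3.179 1.099
vertex 2.583 2.529 0.959
vertex 1.41 2.821 0.483
endloop
endfacet
facet normal 0.442 0.676 -0.589
outer loop
vertex -2.935 1.273 -4.112
vertex -3.509 1.896 -3.828
vertex -2.738 1.769 -3.395
endloop
endfacet
facet normal 0.910 0.180 -0.374
outer loop
vertex -2.935 1.273 -4.112
vertex -2.738 1.769 -3.395
vertex -2.564 0.893 -3.393
endloop
endfacet
facet normal 0.668 -0.457 -0.587
outer loop
vertex -2.935 1.273 -4.112
vertex -2.564 0.893 -3.393
vertex -3.227 0.478 -3.825
endloop
endfacet
facet normal 0.051 -0.356 -0.933
outer loop
vertex -2.935 1.273 -4.112
vertex -3.227 0.478 -3.825
vertex -3.812 1.099 -4.094
endloop
endfacet
facet normal -0.088 0.345 -0.934
outer loop
vertex -2.935 1.273 -4.112
vertex -3.812 1.099 -4.094
vertex -3.509 1.896 -3.828
endloop
endfacet
facet normal 0.923 0.184 0.338
outer loop
vertex -2.564 0.893 -3.393
vertex -2.738 1.769 -3.395
vertex -2.908 1.281 -2.666
endloop
endfacet
facet normal 0.168 0.986 -0.010
outer loop
vertex -2.738 1.769 -3.395
vertex -3.509 1.896 -3.828
vertex -3.493 1.902 -2.935
endloop
endfacet
facet normal -0.689 0.451 -0.567
outer loop
vertex -3.509 1.896 -3.828
vertex -3.812 1.099 -4.094
vertex -4.156 1.487 -3.367
endloop
endfacet
facet normal -0.464 -0.682 -0.565
outer loop
vertex -3.812 1.099 -4.094
vertex -3.227 0.478 -3.825
vertex -3.982 0.611 -3.365
endloop
endfacet
facet normal 0.532 -0.847 -0.004
outer loop
vertex -3.227 0.478 -3.825
vertex -2.564 0.893 -3.393
vertex -3.211 0.484 -2.932
endloop
endfacet
facet normal -0.051 0.356 0.933
outer loop
vertex -3.785 1.107 -2.648
vertex -2.908 1.281 -2.666
vertex -3.493 1.902 -2.935
endloop
endfacet
facet normal -0.668 0.457 0.587
outer loop
vertex -3.785 1.107 -2.648
vertex -3.493 1.902 -2.935
vertex -4.156 1.487 -3.367
endloop
endfacet
facet normal -0.910 -0.180 0.374
outer loop
vertex -3.785 1.107 -2.648
vertex -4.156 1.487 -3.367
vertex -3.982 0.611 -3.365
endloop
endfacet
facet normal -0.442 -0.676 0.589
outer loop
vertex -3.785 1.107 -2.648
vertex -3.982 0.611 -3.365
vertex -3.211 0.484 -2.932
endloop
endfacet
facet normal 0.088 -0.345 0.934
outer loop
vertex -3.785 1.107 -2.648
vertex -3.211 0.484 -2.932
vertex -2.908 1.281 -2.666
endloop
endfacet
facet normal 0.464 0.682 0.565
outer loop
vertex -3.493 1.902 -2.935
vertex -2.908 1.281 -2.666
vertex -2.738 1.769 -3.395
endloop
endfacet
facet normal -0.532 0.847 0.004
outer loop
vertex -4.156 1.487 -3.367
vertex -3.493 1.902 -2.935
vertex -3.509 1.896 -3.828
endloop
endfacet
facet normal -0.923 -0.184 -0.338
outer loop
vertex -3.982 0.611 -3.365
vertex -4.156 1.487 -3.367
vertex -3.812 1.099 -4.094
endloop
endfacet
facet normal -0.168 -0.986 0.010
outer loop
vertex -3.211 0.484 -2.932
vertex -3.982 0.611 -3.365
vertex -3.227 0.478 -3.825
endloop
endfacet
facet normal 0.689 -0.451 0.567
outer loop
vertex -2.908 1.281 -2.666
vertex -3.211 0.484 -2.932
vertex -2.564 0.893 -3.393
endloop
endfacet

endsolid


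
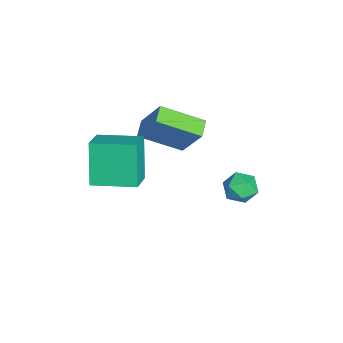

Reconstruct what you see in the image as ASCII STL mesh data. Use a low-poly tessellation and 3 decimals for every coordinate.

solid 
facet normal -0.876 0.173 -0.451
outer loop
vertex -1.776 -4.822 3.338
vertex -1.492 -2.862 3.537
vertex -0.803 -4.774 1.467
endloop
endfacet
facet normal -0.143 -0.985 -0.100
outer loop
vertex 0.432 -5.018 2.103
vertex -1.776 -4.822 3.338
vertex -0.803 -4.774 1.467
endloop
endfacet
facet normal -0.875 0.173 -0.451
outer loop
vertex -0.803 -4.774 1.467
vertex -1.492 -2.862 3.537
vertex -0.518 -2.814 1.666
endloop
endfacet
facet normal 0.461 0.023 -0.887
outer loop
vertex -0.518 -2.814 1.666
vertex 0.432 -5.018 2.103
vertex -0.803 -4.774 1.467
endloop
endfacet
facet normal -0.461 -0.023 0.887
outer loop
vertex -1.776 -4.822 3.338
vertex -0.257 -3.106 4.173
vertex -1.492 -2.862 3.537
endloop
endfacet
facet normal -0.143 -0.985 -0.100
outer loop
vertex -0.542 -5.066 3.974
vertex -1.776 -4.822 3.338
vertex 0.432 -5.018 2.103
endloop
endfacet
facet normal -0.462 -0.023 0.887
outer loop
vertex -0.542 -5.066 3.974
vertex -0.257 -3.106 4.173
vertex -1.776 -4.822 3.338
endloop
endfacet
facet normal 0.143 0.985 0.100
outer loop
vertex -1.492 -2.862 3.537
vertex -0.257 -3.106 4.173
vertex -0.518 -2.814 1.666
endloop
endfacet
facet normal 0.462 0.023 -0.887
outer loop
vertex 0.716 -3.058 2.302
vertex 0.432 -5.018 2.103
vertex -0.518 -2.814 1.666
endloop
endfacet
facet normal 0.143 0.985 0.100
outer loop
vertex -0.518 -2.814 1.666
vertex -0.257 -3.106 4.173
vertex 0.716 -3.058 2.302
endloop
endfacet
facet normal 0.875 -0.173 0.451
outer loop
vertex 0.716 -3.058 2.302
vertex -0.542 -5.066 3.974
vertex 0.432 -5.018 2.103
endloop
endfacet
facet normal 0.876 -0.173 0.451
outer loop
vertex -0.257 -3.106 4.173
vertex -0.542 -5.066 3.974
vertex 0.716 -3.058 2.302
endloop
endfacet
facet normal -0.273 0.349 0.896
outer loop
vertex -3.382 1.788 -1.047
vertex -3.332 0.991 -0.721
vertex -2.64 1.506 -0.711
endloop
endfacet
facet normal 0.083 0.846 0.526
outer loop
vertex -3.382 1.788 -1.047
vertex -2.64 1.506 -0.711
vertex -2.636 1.961 -1.443
endloop
endfacet
facet normal -0.268 0.960 -0.085
outer loop
vertex -3.382 1.788 -1.047
vertex -2.636 1.961 -1.443
vertex -3.325 1.728 -1.906
endloop
endfacet
facet normal -0.841 0.533 -0.093
outer loop
vertex -3.382 1.788 -1.047
vertex -3.325 1.728 -1.906
vertex -3.755 1.128 -1.459
endloop
endfacet
facet normal -0.844 0.157 0.513
outer loop
vertex -3.382 1.788 -1.047
vertex -3.755 1.128 -1.459
vertex -3.332 0.991 -0.721
endloop
endfacet
facet normal 0.726 0.582 0.366
outer loop
vertex -2.636 1.961 -1.443
vertex -2.64 1.506 -0.711
vertex -2.125 1.272 -1.361
endloop
endfacet
facet normal 0.149 -0.219 0.964
outer loop
vertex -2.64 1.506 -0.711
vertex -3.332 0.991 -0.721
vertex -2.555 0.672 -0.914
endloop
endfacet
facet normal -0.773 -0.532 0.344
outer loop
vertex -3.332 0.991 -0.721
vertex -3.755 1.128 -1.459
vertex -3.244 0.439 -1.377
endloop
endfacet
facet normal -0.768 0.077 -0.636
outer loop
vertex -3.755 1.128 -1.459
vertex -3.325 1.728 -1.906
vertex -3.24 0.894 -2.109
endloop
endfacet
facet normal 0.160 0.766 -0.623
outer loop
vertex -3.325 1.728 -1.906
vertex -2.636 1.961 -1.443
vertex -2.548 1.409 -2.099
endloop
endfacet
facet normal 0.841 -0.533 0.093
outer loop
vertex -2.498 0.612 -1.773
vertex -2.125 1.272 -1.361
vertex -2.555 0.672 -0.914
endloop
endfacet
facet normal 0.268 -0.960 0.085
outer loop
vertex -2.498 0.612 -1.773
vertex -2.555 0.672 -0.914
vertex -3.244 0.439 -1.377
endloop
endfacet
facet normal -0.083 -0.846 -0.526
outer loop
vertex -2.498 0.612 -1.773
vertex -3.244 0.439 -1.377
vertex -3.24 0.894 -2.109
endloop
endfacet
facet normal 0.273 -0.349 -0.896
outer loop
vertex -2.498 0.612 -1.773
vertex -3.24 0.894 -2.109
vertex -2.548 1.409 -2.099
endloop
endfacet
facet normal 0.844 -0.157 -0.513
outer loop
vertex -2.498 0.612 -1.773
vertex -2.548 1.409 -2.099
vertex -2.125 1.272 -1.361
endloop
endfacet
facet normal 0.768 -0.077 0.636
outer loop
vertex -2.555 0.672 -0.914
vertex -2.125 1.272 -1.361
vertex -2.64 1.506 -0.711
endloop
endfacet
facet normal -0.160 -0.766 0.623
outer loop
vertex -3.244 0.439 -1.377
vertex -2.555 0.672 -0.914
vertex -3.332 0.991 -0.721
endloop
endfacet
facet normal -0.726 -0.582 -0.366
outer loop
vertex -3.24 0.894 -2.109
vertex -3.244 0.439 -1.377
vertex -3.755 1.128 -1.459
endloop
endfacet
facet normal -0.149 0.219 -0.964
outer loop
vertex -2.548 1.409 -2.099
vertex -3.24 0.894 -2.109
vertex -3.325 1.728 -1.906
endloop
endfacet
facet normal 0.773 0.532 -0.344
outer loop
vertex -2.125 1.272 -1.361
vertex -2.548 1.409 -2.099
vertex -2.636 1.961 -1.443
endloop
endfacet
facet normal -0.364 -0.400 -0.841
outer loop
vertex -3.739 -3.245 1.363
vertex -4.568 -3.089 1.648
vertex -3.698 -1.31 0.426
endloop
endfacet
facet normal 0.931 -0.175 -0.321
outer loop
vertex -2.932 -0.471 2.192
vertex -3.739 -3.245 1.363
vertex -3.698 -1.31 0.426
endloop
endfacet
facet normal -0.364 -0.400 -0.841
outer loop
vertex -3.698 -1.31 0.426
vertex -4.568 -3.089 1.648
vertex -4.527 -1.154 0.711
endloop
endfacet
facet normal 0.019 0.900 -0.436
outer loop
vertex -4.527 -1.154 0.711
vertex -2.932 -0.471 2.192
vertex -3.698 -1.31 0.426
endloop
endfacet
facet normal -0.019 -0.900 0.436
outer loop
vertex -3.739 -3.245 1.363
vertex -3.802 -2.25 3.414
vertex -4.568 -3.089 1.648
endloop
endfacet
facet normal 0.931 -0.175 -0.321
outer loop
vertex -2.973 -2.406 3.129
vertex -3.739 -3.245 1.363
vertex -2.932 -0.471 2.192
endloop
endfacet
facet normal -0.019 -0.900 0.436
outer loop
vertex -2.973 -2.406 3.129
vertex -3.802 -2.25 3.414
vertex -3.739 -3.245 1.363
endloop
endfacet
facet normal -0.931 0.175 0.321
outer loop
vertex -4.568 -3.089 1.648
vertex -3.802 -2.25 3.414
vertex -4.527 -1.154 0.711
endloop
endfacet
facet normal 0.019 0.900 -0.436
outer loop
vertex -3.761 -0.315 2.477
vertex -2.932 -0.471 2.192
vertex -4.527 -1.154 0.711
endloop
endfacet
facet normal -0.931 0.175 0.321
outer loop
vertex -4.527 -1.154 0.711
vertex -3.802 -2.25 3.414
vertex -3.761 -0.315 2.477
endloop
endfacet
facet normal 0.364 0.400 0.841
outer loop
vertex -3.761 -0.315 2.477
vertex -2.973 -2.406 3.129
vertex -2.932 -0.471 2.192
endloop
endfacet
facet normal 0.364 0.400 0.841
outer loop
vertex -3.802 -2.25 3.414
vertex -2.973 -2.406 3.129
vertex -3.761 -0.315 2.477
endloop
endfacet

endsolid


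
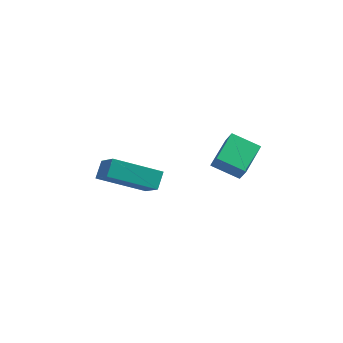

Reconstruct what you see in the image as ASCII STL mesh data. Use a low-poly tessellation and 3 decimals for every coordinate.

solid 
facet normal -0.513 0.587 -0.626
outer loop
vertex -2.282 1.697 -2.512
vertex -0.455 2.374 -3.373
vertex -2.315 1.05 -3.092
endloop
endfacet
facet normal -0.858 -0.318 0.404
outer loop
vertex -1.525 0.146 -2.127
vertex -2.282 1.697 -2.512
vertex -2.315 1.05 -3.092
endloop
endfacet
facet normal -0.513 0.587 -0.626
outer loop
vertex -2.315 1.05 -3.092
vertex -0.455 2.374 -3.373
vertex -0.488 1.727 -3.953
endloop
endfacet
facet normal -0.038 -0.745 -0.666
outer loop
vertex -0.488 1.727 -3.953
vertex -1.525 0.146 -2.127
vertex -2.315 1.05 -3.092
endloop
endfacet
facet normal 0.038 0.745 0.666
outer loop
vertex -2.282 1.697 -2.512
vertex 0.335 1.47 -2.408
vertex -0.455 2.374 -3.373
endloop
endfacet
facet normal -0.858 -0.318 0.404
outer loop
vertex -1.492 0.793 -1.547
vertex -2.282 1.697 -2.512
vertex -1.525 0.146 -2.127
endloop
endfacet
facet normal 0.038 0.745 0.666
outer loop
vertex -1.492 0.793 -1.547
vertex 0.335 1.47 -2.408
vertex -2.282 1.697 -2.512
endloop
endfacet
facet normal 0.858 0.318 -0.404
outer loop
vertex -0.455 2.374 -3.373
vertex 0.335 1.47 -2.408
vertex -0.488 1.727 -3.953
endloop
endfacet
facet normal -0.038 -0.745 -0.666
outer loop
vertex 0.302 0.823 -2.988
vertex -1.525 0.146 -2.127
vertex -0.488 1.727 -3.953
endloop
endfacet
facet normal 0.858 0.318 -0.404
outer loop
vertex -0.488 1.727 -3.953
vertex 0.335 1.47 -2.408
vertex 0.302 0.823 -2.988
endloop
endfacet
facet normal 0.513 -0.587 0.626
outer loop
vertex 0.302 0.823 -2.988
vertex -1.492 0.793 -1.547
vertex -1.525 0.146 -2.127
endloop
endfacet
facet normal 0.513 -0.587 0.626
outer loop
vertex 0.335 1.47 -2.408
vertex -1.492 0.793 -1.547
vertex 0.302 0.823 -2.988
endloop
endfacet
facet normal -0.396 0.356 -0.846
outer loop
vertex 2.666 1.969 -0.403
vertex 3.811 1.992 -0.929
vertex 2.468 0.577 -0.896
endloop
endfacet
facet normal -0.908 -0.019 0.418
outer loop
vertex 2.789 0.288 -0.211
vertex 2.666 1.969 -0.403
vertex 2.468 0.577 -0.896
endloop
endfacet
facet normal -0.396 0.356 -0.846
outer loop
vertex 2.468 0.577 -0.896
vertex 3.811 1.992 -0.929
vertex 3.613 0.6 -1.422
endloop
endfacet
facet normal -0.134 -0.934 -0.331
outer loop
vertex 3.613 0.6 -1.422
vertex 2.789 0.288 -0.211
vertex 2.468 0.577 -0.896
endloop
endfacet
facet normal 0.134 0.934 0.331
outer loop
vertex 2.666 1.969 -0.403
vertex 4.132 1.703 -0.244
vertex 3.811 1.992 -0.929
endloop
endfacet
facet normal -0.908 -0.019 0.418
outer loop
vertex 2.987 1.68 0.282
vertex 2.666 1.969 -0.403
vertex 2.789 0.288 -0.211
endloop
endfacet
facet normal 0.134 0.934 0.331
outer loop
vertex 2.987 1.68 0.282
vertex 4.132 1.703 -0.244
vertex 2.666 1.969 -0.403
endloop
endfacet
facet normal 0.908 0.019 -0.418
outer loop
vertex 3.811 1.992 -0.929
vertex 4.132 1.703 -0.244
vertex 3.613 0.6 -1.422
endloop
endfacet
facet normal -0.134 -0.934 -0.331
outer loop
vertex 3.934 0.311 -0.737
vertex 2.789 0.288 -0.211
vertex 3.613 0.6 -1.422
endloop
endfacet
facet normal 0.908 0.019 -0.418
outer loop
vertex 3.613 0.6 -1.422
vertex 4.132 1.703 -0.244
vertex 3.934 0.311 -0.737
endloop
endfacet
facet normal 0.396 -0.356 0.846
outer loop
vertex 3.934 0.311 -0.737
vertex 2.987 1.68 0.282
vertex 2.789 0.288 -0.211
endloop
endfacet
facet normal 0.396 -0.356 0.846
outer loop
vertex 4.132 1.703 -0.244
vertex 2.987 1.68 0.282
vertex 3.934 0.311 -0.737
endloop
endfacet

endsolid


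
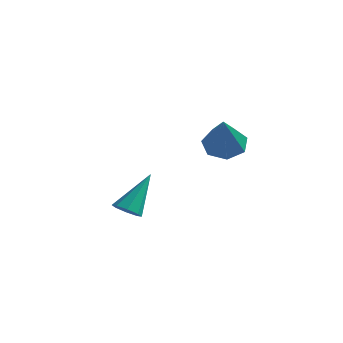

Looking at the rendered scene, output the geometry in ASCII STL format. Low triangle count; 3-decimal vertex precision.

solid 
facet normal -0.365 0.603 -0.709
outer loop
vertex 3.876 3.752 -0.179
vertex 3.307 3.168 -0.382
vertex 3.242 3.789 0.179
endloop
endfacet
facet normal 0.435 0.551 0.713
outer loop
vertex 3.876 3.752 -0.179
vertex 3.242 3.789 0.179
vertex 4.093 1.872 1.142
endloop
endfacet
facet normal -0.364 0.603 -0.710
outer loop
vertex 3.242 3.789 0.179
vertex 3.307 3.168 -0.382
vertex 2.657 3.359 0.114
endloop
endfacet
facet normal -0.324 0.306 0.895
outer loop
vertex 3.242 3.789 0.179
vertex 2.657 3.359 0.114
vertex 4.093 1.872 1.142
endloop
endfacet
facet normal -0.364 0.603 -0.710
outer loop
vertex 2.657 3.359 0.114
vertex 3.307 3.168 -0.382
vertex 2.562 2.785 -0.325
endloop
endfacet
facet normal -0.748 -0.321 0.581
outer loop
vertex 2.657 3.359 0.114
vertex 2.562 2.785 -0.325
vertex 4.093 1.872 1.142
endloop
endfacet
facet normal -0.364 0.603 -0.710
outer loop
vertex 2.562 2.785 -0.325
vertex 3.307 3.168 -0.382
vertex 3.028 2.499 -0.807
endloop
endfacet
facet normal -0.517 -0.856 0.007
outer loop
vertex 2.562 2.785 -0.325
vertex 3.028 2.499 -0.807
vertex 4.093 1.872 1.142
endloop
endfacet
facet normal -0.366 0.603 -0.709
outer loop
vertex 3.028 2.499 -0.807
vertex 3.307 3.168 -0.382
vertex 3.704 2.718 -0.97
endloop
endfacet
facet normal 0.195 -0.897 -0.395
outer loop
vertex 3.028 2.499 -0.807
vertex 3.704 2.718 -0.97
vertex 4.093 1.872 1.142
endloop
endfacet
facet normal -0.365 0.604 -0.709
outer loop
vertex 3.704 2.718 -0.97
vertex 3.307 3.168 -0.382
vertex 4.081 3.275 -0.69
endloop
endfacet
facet normal 0.851 -0.414 -0.323
outer loop
vertex 3.704 2.718 -0.97
vertex 4.081 3.275 -0.69
vertex 4.093 1.872 1.142
endloop
endfacet
facet normal -0.366 0.603 -0.709
outer loop
vertex 4.081 3.275 -0.69
vertex 3.307 3.168 -0.382
vertex 3.876 3.752 -0.179
endloop
endfacet
facet normal 0.958 0.230 0.170
outer loop
vertex 4.081 3.275 -0.69
vertex 3.876 3.752 -0.179
vertex 4.093 1.872 1.142
endloop
endfacet
facet normal -0.112 -0.611 -0.783
outer loop
vertex -0.284 3.074 -4.791
vertex -0.791 2.831 -4.529
vertex -0.68 3.304 -4.914
endloop
endfacet
facet normal 0.549 0.770 -0.326
outer loop
vertex -0.284 3.074 -4.791
vertex -0.68 3.304 -4.914
vertex -0.569 4.049 -2.971
endloop
endfacet
facet normal -0.111 -0.612 -0.783
outer loop
vertex -0.68 3.304 -4.914
vertex -0.791 2.831 -4.529
vertex -1.141 3.257 -4.812
endloop
endfacet
facet normal -0.170 0.923 -0.344
outer loop
vertex -0.68 3.304 -4.914
vertex -1.141 3.257 -4.812
vertex -0.569 4.049 -2.971
endloop
endfacet
facet normal -0.111 -0.611 -0.783
outer loop
vertex -1.141 3.257 -4.812
vertex -0.791 2.831 -4.529
vertex -1.397 2.96 -4.544
endloop
endfacet
facet normal -0.772 0.635 -0.033
outer loop
vertex -1.141 3.257 -4.812
vertex -1.397 2.96 -4.544
vertex -0.569 4.049 -2.971
endloop
endfacet
facet normal -0.111 -0.613 -0.783
outer loop
vertex -1.397 2.96 -4.544
vertex -0.791 2.831 -4.529
vertex -1.297 2.588 -4.267
endloop
endfacet
facet normal -0.903 0.073 0.424
outer loop
vertex -1.397 2.96 -4.544
vertex -1.297 2.588 -4.267
vertex -0.569 4.049 -2.971
endloop
endfacet
facet normal -0.112 -0.612 -0.783
outer loop
vertex -1.297 2.588 -4.267
vertex -0.791 2.831 -4.529
vertex -0.901 2.358 -4.144
endloop
endfacet
facet normal -0.487 -0.431 0.760
outer loop
vertex -1.297 2.588 -4.267
vertex -0.901 2.358 -4.144
vertex -0.569 4.049 -2.971
endloop
endfacet
facet normal -0.111 -0.612 -0.783
outer loop
vertex -0.901 2.358 -4.144
vertex -0.791 2.831 -4.529
vertex -0.44 2.405 -4.246
endloop
endfacet
facet normal 0.232 -0.585 0.777
outer loop
vertex -0.901 2.358 -4.144
vertex -0.44 2.405 -4.246
vertex -0.569 4.049 -2.971
endloop
endfacet
facet normal -0.111 -0.612 -0.783
outer loop
vertex -0.44 2.405 -4.246
vertex -0.791 2.831 -4.529
vertex -0.184 2.702 -4.514
endloop
endfacet
facet normal 0.833 -0.297 0.467
outer loop
vertex -0.44 2.405 -4.246
vertex -0.184 2.702 -4.514
vertex -0.569 4.049 -2.971
endloop
endfacet
facet normal -0.111 -0.613 -0.783
outer loop
vertex -0.184 2.702 -4.514
vertex -0.791 2.831 -4.529
vertex -0.284 3.074 -4.791
endloop
endfacet
facet normal 0.964 0.266 0.009
outer loop
vertex -0.184 2.702 -4.514
vertex -0.284 3.074 -4.791
vertex -0.569 4.049 -2.971
endloop
endfacet

endsolid


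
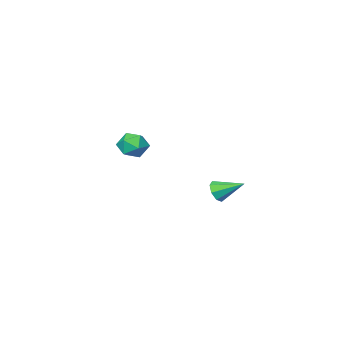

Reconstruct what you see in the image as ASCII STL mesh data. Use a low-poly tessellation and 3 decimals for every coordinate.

solid 
facet normal 0.527 -0.721 -0.450
outer loop
vertex -0.011 3.042 -2.108
vertex -0.396 2.564 -1.793
vertex -0.436 2.907 -2.39
endloop
endfacet
facet normal 0.052 0.868 -0.494
outer loop
vertex -0.011 3.042 -2.108
vertex -0.436 2.907 -2.39
vertex -1.224 3.696 -1.087
endloop
endfacet
facet normal 0.528 -0.721 -0.450
outer loop
vertex -0.436 2.907 -2.39
vertex -0.396 2.564 -1.793
vertex -0.838 2.571 -2.323
endloop
endfacet
facet normal -0.548 0.526 -0.650
outer loop
vertex -0.436 2.907 -2.39
vertex -0.838 2.571 -2.323
vertex -1.224 3.696 -1.087
endloop
endfacet
facet normal 0.527 -0.721 -0.449
outer loop
vertex -0.838 2.571 -2.323
vertex -0.396 2.564 -1.793
vertex -0.981 2.231 -1.945
endloop
endfacet
facet normal -0.945 0.034 -0.326
outer loop
vertex -0.838 2.571 -2.323
vertex -0.981 2.231 -1.945
vertex -1.224 3.696 -1.087
endloop
endfacet
facet normal 0.527 -0.721 -0.450
outer loop
vertex -0.981 2.231 -1.945
vertex -0.396 2.564 -1.793
vertex -0.781 2.086 -1.478
endloop
endfacet
facet normal -0.903 -0.318 0.288
outer loop
vertex -0.981 2.231 -1.945
vertex -0.781 2.086 -1.478
vertex -1.224 3.696 -1.087
endloop
endfacet
facet normal 0.527 -0.721 -0.450
outer loop
vertex -0.781 2.086 -1.478
vertex -0.396 2.564 -1.793
vertex -0.356 2.221 -1.196
endloop
endfacet
facet normal -0.449 -0.326 0.832
outer loop
vertex -0.781 2.086 -1.478
vertex -0.356 2.221 -1.196
vertex -1.224 3.696 -1.087
endloop
endfacet
facet normal 0.528 -0.721 -0.450
outer loop
vertex -0.356 2.221 -1.196
vertex -0.396 2.564 -1.793
vertex 0.046 2.557 -1.263
endloop
endfacet
facet normal 0.151 0.016 0.988
outer loop
vertex -0.356 2.221 -1.196
vertex 0.046 2.557 -1.263
vertex -1.224 3.696 -1.087
endloop
endfacet
facet normal 0.527 -0.721 -0.449
outer loop
vertex 0.046 2.557 -1.263
vertex -0.396 2.564 -1.793
vertex 0.189 2.897 -1.641
endloop
endfacet
facet normal 0.548 0.508 0.664
outer loop
vertex 0.046 2.557 -1.263
vertex 0.189 2.897 -1.641
vertex -1.224 3.696 -1.087
endloop
endfacet
facet normal 0.527 -0.721 -0.450
outer loop
vertex 0.189 2.897 -1.641
vertex -0.396 2.564 -1.793
vertex -0.011 3.042 -2.108
endloop
endfacet
facet normal 0.506 0.861 0.050
outer loop
vertex 0.189 2.897 -1.641
vertex -0.011 3.042 -2.108
vertex -1.224 3.696 -1.087
endloop
endfacet
facet normal -0.995 0.078 -0.062
outer loop
vertex -0.442 -4.092 -0.969
vertex -0.505 -4.155 -0.037
vertex -0.414 -3.317 -0.444
endloop
endfacet
facet normal -0.678 0.429 -0.597
outer loop
vertex -0.442 -4.092 -0.969
vertex -0.414 -3.317 -0.444
vertex 0.167 -3.411 -1.172
endloop
endfacet
facet normal -0.279 -0.037 -0.960
outer loop
vertex -0.442 -4.092 -0.969
vertex 0.167 -3.411 -1.172
vertex 0.434 -4.306 -1.215
endloop
endfacet
facet normal -0.348 -0.676 -0.650
outer loop
vertex -0.442 -4.092 -0.969
vertex 0.434 -4.306 -1.215
vertex 0.019 -4.766 -0.514
endloop
endfacet
facet normal -0.791 -0.605 -0.094
outer loop
vertex -0.442 -4.092 -0.969
vertex 0.019 -4.766 -0.514
vertex -0.505 -4.155 -0.037
endloop
endfacet
facet normal -0.243 0.918 -0.312
outer loop
vertex 0.167 -3.411 -1.172
vertex -0.414 -3.317 -0.444
vertex 0.481 -3.054 -0.366
endloop
endfacet
facet normal -0.755 0.351 0.554
outer loop
vertex -0.414 -3.317 -0.444
vertex -0.505 -4.155 -0.037
vertex 0.066 -3.514 0.335
endloop
endfacet
facet normal -0.425 -0.755 0.500
outer loop
vertex -0.505 -4.155 -0.037
vertex 0.019 -4.766 -0.514
vertex 0.333 -4.409 0.292
endloop
endfacet
facet normal 0.290 -0.870 -0.399
outer loop
vertex 0.019 -4.766 -0.514
vertex 0.434 -4.306 -1.215
vertex 0.914 -4.503 -0.436
endloop
endfacet
facet normal 0.403 0.164 -0.900
outer loop
vertex 0.434 -4.306 -1.215
vertex 0.167 -3.411 -1.172
vertex 1.005 -3.665 -0.843
endloop
endfacet
facet normal 0.348 0.676 0.650
outer loop
vertex 0.942 -3.728 0.089
vertex 0.481 -3.054 -0.366
vertex 0.066 -3.514 0.335
endloop
endfacet
facet normal 0.279 0.037 0.960
outer loop
vertex 0.942 -3.728 0.089
vertex 0.066 -3.514 0.335
vertex 0.333 -4.409 0.292
endloop
endfacet
facet normal 0.678 -0.429 0.597
outer loop
vertex 0.942 -3.728 0.089
vertex 0.333 -4.409 0.292
vertex 0.914 -4.503 -0.436
endloop
endfacet
facet normal 0.995 -0.078 0.062
outer loop
vertex 0.942 -3.728 0.089
vertex 0.914 -4.503 -0.436
vertex 1.005 -3.665 -0.843
endloop
endfacet
facet normal 0.791 0.605 0.094
outer loop
vertex 0.942 -3.728 0.089
vertex 1.005 -3.665 -0.843
vertex 0.481 -3.054 -0.366
endloop
endfacet
facet normal -0.290 0.870 0.399
outer loop
vertex 0.066 -3.514 0.335
vertex 0.481 -3.054 -0.366
vertex -0.414 -3.317 -0.444
endloop
endfacet
facet normal -0.403 -0.164 0.900
outer loop
vertex 0.333 -4.409 0.292
vertex 0.066 -3.514 0.335
vertex -0.505 -4.155 -0.037
endloop
endfacet
facet normal 0.243 -0.918 0.312
outer loop
vertex 0.914 -4.503 -0.436
vertex 0.333 -4.409 0.292
vertex 0.019 -4.766 -0.514
endloop
endfacet
facet normal 0.755 -0.351 -0.554
outer loop
vertex 1.005 -3.665 -0.843
vertex 0.914 -4.503 -0.436
vertex 0.434 -4.306 -1.215
endloop
endfacet
facet normal 0.425 0.755 -0.500
outer loop
vertex 0.481 -3.054 -0.366
vertex 1.005 -3.665 -0.843
vertex 0.167 -3.411 -1.172
endloop
endfacet

endsolid


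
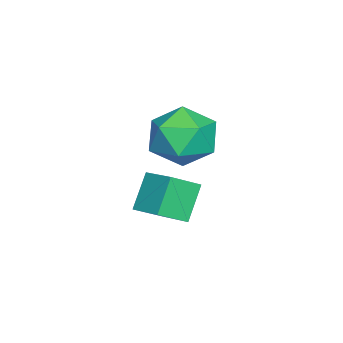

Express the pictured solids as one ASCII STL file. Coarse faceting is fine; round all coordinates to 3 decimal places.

solid 
facet normal -0.597 0.115 0.794
outer loop
vertex -3.114 -3.193 -2.639
vertex -3.755 -2.471 -3.226
vertex -3.829 -4.151 -3.038
endloop
endfacet
facet normal 0.567 -0.640 0.519
outer loop
vertex -3.005 -4.309 -4.134
vertex -3.114 -3.193 -2.639
vertex -3.829 -4.151 -3.038
endloop
endfacet
facet normal -0.597 0.115 0.794
outer loop
vertex -3.829 -4.151 -3.038
vertex -3.755 -2.471 -3.226
vertex -4.47 -3.428 -3.625
endloop
endfacet
facet normal -0.567 -0.760 -0.317
outer loop
vertex -4.47 -3.428 -3.625
vertex -3.005 -4.309 -4.134
vertex -3.829 -4.151 -3.038
endloop
endfacet
facet normal 0.567 0.761 0.317
outer loop
vertex -3.114 -3.193 -2.639
vertex -2.931 -2.629 -4.322
vertex -3.755 -2.471 -3.226
endloop
endfacet
facet normal 0.567 -0.640 0.519
outer loop
vertex -2.29 -3.352 -3.735
vertex -3.114 -3.193 -2.639
vertex -3.005 -4.309 -4.134
endloop
endfacet
facet normal 0.568 0.760 0.316
outer loop
vertex -2.29 -3.352 -3.735
vertex -2.931 -2.629 -4.322
vertex -3.114 -3.193 -2.639
endloop
endfacet
facet normal -0.567 0.640 -0.519
outer loop
vertex -3.755 -2.471 -3.226
vertex -2.931 -2.629 -4.322
vertex -4.47 -3.428 -3.625
endloop
endfacet
facet normal -0.567 -0.761 -0.316
outer loop
vertex -3.646 -3.587 -4.721
vertex -3.005 -4.309 -4.134
vertex -4.47 -3.428 -3.625
endloop
endfacet
facet normal -0.567 0.639 -0.519
outer loop
vertex -4.47 -3.428 -3.625
vertex -2.931 -2.629 -4.322
vertex -3.646 -3.587 -4.721
endloop
endfacet
facet normal 0.597 -0.115 -0.794
outer loop
vertex -3.646 -3.587 -4.721
vertex -2.29 -3.352 -3.735
vertex -3.005 -4.309 -4.134
endloop
endfacet
facet normal 0.597 -0.115 -0.794
outer loop
vertex -2.931 -2.629 -4.322
vertex -2.29 -3.352 -3.735
vertex -3.646 -3.587 -4.721
endloop
endfacet
facet normal -0.898 0.439 -0.031
outer loop
vertex -3.954 -2.402 -1.649
vertex -4.31 -3.07 -0.802
vertex -3.828 -2.068 -0.571
endloop
endfacet
facet normal -0.385 0.893 -0.232
outer loop
vertex -3.954 -2.402 -1.649
vertex -3.828 -2.068 -0.571
vertex -2.99 -1.901 -1.318
endloop
endfacet
facet normal -0.045 0.610 -0.791
outer loop
vertex -3.954 -2.402 -1.649
vertex -2.99 -1.901 -1.318
vertex -2.954 -2.799 -2.012
endloop
endfacet
facet normal -0.349 -0.022 -0.937
outer loop
vertex -3.954 -2.402 -1.649
vertex -2.954 -2.799 -2.012
vertex -3.769 -3.522 -1.692
endloop
endfacet
facet normal -0.875 -0.127 -0.468
outer loop
vertex -3.954 -2.402 -1.649
vertex -3.769 -3.522 -1.692
vertex -4.31 -3.07 -0.802
endloop
endfacet
facet normal 0.082 0.949 0.304
outer loop
vertex -2.99 -1.901 -1.318
vertex -3.828 -2.068 -0.571
vertex -2.751 -2.258 -0.268
endloop
endfacet
facet normal -0.747 0.215 0.629
outer loop
vertex -3.828 -2.068 -0.571
vertex -4.31 -3.07 -0.802
vertex -3.566 -2.981 0.052
endloop
endfacet
facet normal -0.710 -0.700 -0.076
outer loop
vertex -4.31 -3.07 -0.802
vertex -3.769 -3.522 -1.692
vertex -3.53 -3.879 -0.642
endloop
endfacet
facet normal 0.142 -0.530 -0.836
outer loop
vertex -3.769 -3.522 -1.692
vertex -2.954 -2.799 -2.012
vertex -2.692 -3.712 -1.389
endloop
endfacet
facet normal 0.631 0.490 -0.601
outer loop
vertex -2.954 -2.799 -2.012
vertex -2.99 -1.901 -1.318
vertex -2.21 -2.71 -1.158
endloop
endfacet
facet normal 0.349 0.022 0.937
outer loop
vertex -2.566 -3.378 -0.311
vertex -2.751 -2.258 -0.268
vertex -3.566 -2.981 0.052
endloop
endfacet
facet normal 0.045 -0.610 0.791
outer loop
vertex -2.566 -3.378 -0.311
vertex -3.566 -2.981 0.052
vertex -3.53 -3.879 -0.642
endloop
endfacet
facet normal 0.385 -0.893 0.232
outer loop
vertex -2.566 -3.378 -0.311
vertex -3.53 -3.879 -0.642
vertex -2.692 -3.712 -1.389
endloop
endfacet
facet normal 0.898 -0.439 0.031
outer loop
vertex -2.566 -3.378 -0.311
vertex -2.692 -3.712 -1.389
vertex -2.21 -2.71 -1.158
endloop
endfacet
facet normal 0.875 0.127 0.468
outer loop
vertex -2.566 -3.378 -0.311
vertex -2.21 -2.71 -1.158
vertex -2.751 -2.258 -0.268
endloop
endfacet
facet normal -0.142 0.530 0.836
outer loop
vertex -3.566 -2.981 0.052
vertex -2.751 -2.258 -0.268
vertex -3.828 -2.068 -0.571
endloop
endfacet
facet normal -0.631 -0.490 0.601
outer loop
vertex -3.53 -3.879 -0.642
vertex -3.566 -2.981 0.052
vertex -4.31 -3.07 -0.802
endloop
endfacet
facet normal -0.082 -0.949 -0.304
outer loop
vertex -2.692 -3.712 -1.389
vertex -3.53 -3.879 -0.642
vertex -3.769 -3.522 -1.692
endloop
endfacet
facet normal 0.747 -0.215 -0.629
outer loop
vertex -2.21 -2.71 -1.158
vertex -2.692 -3.712 -1.389
vertex -2.954 -2.799 -2.012
endloop
endfacet
facet normal 0.710 0.700 0.076
outer loop
vertex -2.751 -2.258 -0.268
vertex -2.21 -2.71 -1.158
vertex -2.99 -1.901 -1.318
endloop
endfacet

endsolid


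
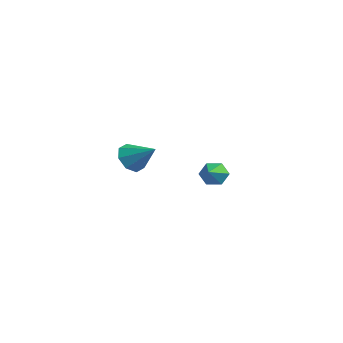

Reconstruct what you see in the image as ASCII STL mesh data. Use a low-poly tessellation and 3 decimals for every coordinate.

solid 
facet normal -0.697 0.599 -0.395
outer loop
vertex -3.154 4.515 -2.255
vertex -3.589 4.366 -1.714
vertex -3.142 4.916 -1.669
endloop
endfacet
facet normal 0.929 0.297 -0.222
outer loop
vertex -3.154 4.515 -2.255
vertex -3.142 4.916 -1.669
vertex -2.551 3.474 -1.126
endloop
endfacet
facet normal -0.697 0.599 -0.394
outer loop
vertex -3.142 4.916 -1.669
vertex -3.589 4.366 -1.714
vertex -3.577 4.766 -1.128
endloop
endfacet
facet normal 0.610 0.486 0.626
outer loop
vertex -3.142 4.916 -1.669
vertex -3.577 4.766 -1.128
vertex -2.551 3.474 -1.126
endloop
endfacet
facet normal -0.697 0.599 -0.394
outer loop
vertex -3.577 4.766 -1.128
vertex -3.589 4.366 -1.714
vertex -4.024 4.216 -1.173
endloop
endfacet
facet normal -0.052 -0.040 0.998
outer loop
vertex -3.577 4.766 -1.128
vertex -4.024 4.216 -1.173
vertex -2.551 3.474 -1.126
endloop
endfacet
facet normal -0.697 0.599 -0.394
outer loop
vertex -4.024 4.216 -1.173
vertex -3.589 4.366 -1.714
vertex -4.036 3.816 -1.76
endloop
endfacet
facet normal -0.397 -0.755 0.522
outer loop
vertex -4.024 4.216 -1.173
vertex -4.036 3.816 -1.76
vertex -2.551 3.474 -1.126
endloop
endfacet
facet normal -0.696 0.599 -0.396
outer loop
vertex -4.036 3.816 -1.76
vertex -3.589 4.366 -1.714
vertex -3.601 3.965 -2.3
endloop
endfacet
facet normal -0.079 -0.943 -0.324
outer loop
vertex -4.036 3.816 -1.76
vertex -3.601 3.965 -2.3
vertex -2.551 3.474 -1.126
endloop
endfacet
facet normal -0.697 0.599 -0.395
outer loop
vertex -3.601 3.965 -2.3
vertex -3.589 4.366 -1.714
vertex -3.154 4.515 -2.255
endloop
endfacet
facet normal 0.584 -0.417 -0.697
outer loop
vertex -3.601 3.965 -2.3
vertex -3.154 4.515 -2.255
vertex -2.551 3.474 -1.126
endloop
endfacet
facet normal -0.759 -0.391 -0.521
outer loop
vertex 0.274 -1.621 0.666
vertex -0.189 -1.607 1.33
vertex -0.04 -1.09 0.725
endloop
endfacet
facet normal 0.716 0.480 -0.508
outer loop
vertex 0.274 -1.621 0.666
vertex -0.04 -1.09 0.725
vertex 0.889 -1.053 2.07
endloop
endfacet
facet normal -0.759 -0.390 -0.521
outer loop
vertex -0.04 -1.09 0.725
vertex -0.189 -1.607 1.33
vertex -0.441 -0.862 1.139
endloop
endfacet
facet normal 0.293 0.929 -0.228
outer loop
vertex -0.04 -1.09 0.725
vertex -0.441 -0.862 1.139
vertex 0.889 -1.053 2.07
endloop
endfacet
facet normal -0.759 -0.390 -0.521
outer loop
vertex -0.441 -0.862 1.139
vertex -0.189 -1.607 1.33
vertex -0.695 -1.07 1.665
endloop
endfacet
facet normal -0.094 0.940 0.327
outer loop
vertex -0.441 -0.862 1.139
vertex -0.695 -1.07 1.665
vertex 0.889 -1.053 2.07
endloop
endfacet
facet normal -0.759 -0.391 -0.520
outer loop
vertex -0.695 -1.07 1.665
vertex -0.189 -1.607 1.33
vertex -0.652 -1.593 1.995
endloop
endfacet
facet normal -0.219 0.508 0.833
outer loop
vertex -0.695 -1.07 1.665
vertex -0.652 -1.593 1.995
vertex 0.889 -1.053 2.07
endloop
endfacet
facet normal -0.760 -0.390 -0.521
outer loop
vertex -0.652 -1.593 1.995
vertex -0.189 -1.607 1.33
vertex -0.338 -2.125 1.935
endloop
endfacet
facet normal -0.008 -0.116 0.993
outer loop
vertex -0.652 -1.593 1.995
vertex -0.338 -2.125 1.935
vertex 0.889 -1.053 2.07
endloop
endfacet
facet normal -0.759 -0.390 -0.521
outer loop
vertex -0.338 -2.125 1.935
vertex -0.189 -1.607 1.33
vertex 0.063 -2.353 1.522
endloop
endfacet
facet normal 0.414 -0.564 0.714
outer loop
vertex -0.338 -2.125 1.935
vertex 0.063 -2.353 1.522
vertex 0.889 -1.053 2.07
endloop
endfacet
facet normal -0.759 -0.390 -0.522
outer loop
vertex 0.063 -2.353 1.522
vertex -0.189 -1.607 1.33
vertex 0.317 -2.144 0.996
endloop
endfacet
facet normal 0.802 -0.576 0.158
outer loop
vertex 0.063 -2.353 1.522
vertex 0.317 -2.144 0.996
vertex 0.889 -1.053 2.07
endloop
endfacet
facet normal -0.759 -0.391 -0.521
outer loop
vertex 0.317 -2.144 0.996
vertex -0.189 -1.607 1.33
vertex 0.274 -1.621 0.666
endloop
endfacet
facet normal 0.927 -0.143 -0.348
outer loop
vertex 0.317 -2.144 0.996
vertex 0.274 -1.621 0.666
vertex 0.889 -1.053 2.07
endloop
endfacet

endsolid


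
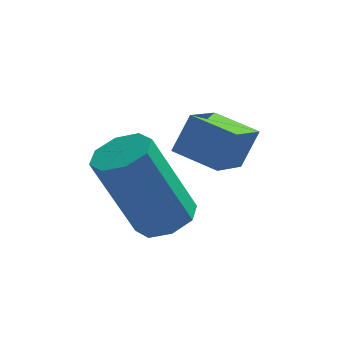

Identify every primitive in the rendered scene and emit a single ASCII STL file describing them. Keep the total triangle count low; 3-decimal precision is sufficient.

solid 
facet normal -0.843 0.511 0.168
outer loop
vertex 1.643 0.483 1.065
vertex 2.094 1.414 0.498
vertex 1.303 0.176 0.29
endloop
endfacet
facet normal -0.382 -0.790 0.480
outer loop
vertex 2.146 -0.334 0.122
vertex 1.643 0.483 1.065
vertex 1.303 0.176 0.29
endloop
endfacet
facet normal -0.843 0.510 0.170
outer loop
vertex 1.303 0.176 0.29
vertex 2.094 1.414 0.498
vertex 1.753 1.108 -0.277
endloop
endfacet
facet normal -0.378 -0.341 -0.861
outer loop
vertex 1.753 1.108 -0.277
vertex 2.146 -0.334 0.122
vertex 1.303 0.176 0.29
endloop
endfacet
facet normal 0.378 0.341 0.861
outer loop
vertex 1.643 0.483 1.065
vertex 2.937 0.904 0.33
vertex 2.094 1.414 0.498
endloop
endfacet
facet normal -0.382 -0.790 0.480
outer loop
vertex 2.487 -0.028 0.897
vertex 1.643 0.483 1.065
vertex 2.146 -0.334 0.122
endloop
endfacet
facet normal 0.378 0.341 0.861
outer loop
vertex 2.487 -0.028 0.897
vertex 2.937 0.904 0.33
vertex 1.643 0.483 1.065
endloop
endfacet
facet normal 0.382 0.790 -0.480
outer loop
vertex 2.094 1.414 0.498
vertex 2.937 0.904 0.33
vertex 1.753 1.108 -0.277
endloop
endfacet
facet normal -0.378 -0.341 -0.861
outer loop
vertex 2.597 0.597 -0.445
vertex 2.146 -0.334 0.122
vertex 1.753 1.108 -0.277
endloop
endfacet
facet normal 0.382 0.789 -0.480
outer loop
vertex 1.753 1.108 -0.277
vertex 2.937 0.904 0.33
vertex 2.597 0.597 -0.445
endloop
endfacet
facet normal 0.843 -0.511 -0.169
outer loop
vertex 2.597 0.597 -0.445
vertex 2.487 -0.028 0.897
vertex 2.146 -0.334 0.122
endloop
endfacet
facet normal 0.844 -0.510 -0.168
outer loop
vertex 2.937 0.904 0.33
vertex 2.487 -0.028 0.897
vertex 2.597 0.597 -0.445
endloop
endfacet
facet normal 0.408 -0.007 -0.913
outer loop
vertex 1.702 -0.773 -0.925
vertex 1.217 -0.436 -1.144
vertex 1.779 -0.298 -0.894
endloop
endfacet
facet normal 0.900 -0.172 0.401
outer loop
vertex 1.702 -0.773 -0.925
vertex 1.779 -0.298 -0.894
vertex 0.889 -0.761 0.902
endloop
endfacet
facet normal 0.900 -0.170 0.402
outer loop
vertex 0.889 -0.761 0.902
vertex 1.779 -0.298 -0.894
vertex 0.965 -0.286 0.933
endloop
endfacet
facet normal -0.406 0.005 0.914
outer loop
vertex 0.889 -0.761 0.902
vertex 0.965 -0.286 0.933
vertex 0.403 -0.424 0.684
endloop
endfacet
facet normal 0.407 -0.005 -0.913
outer loop
vertex 1.779 -0.298 -0.894
vertex 1.217 -0.436 -1.144
vertex 1.526 0.096 -1.009
endloop
endfacet
facet normal 0.748 0.576 0.329
outer loop
vertex 1.779 -0.298 -0.894
vertex 1.526 0.096 -1.009
vertex 0.965 -0.286 0.933
endloop
endfacet
facet normal 0.748 0.576 0.329
outer loop
vertex 0.965 -0.286 0.933
vertex 1.526 0.096 -1.009
vertex 0.712 0.108 0.818
endloop
endfacet
facet normal -0.406 0.006 0.914
outer loop
vertex 0.965 -0.286 0.933
vertex 0.712 0.108 0.818
vertex 0.403 -0.424 0.684
endloop
endfacet
facet normal 0.407 -0.005 -0.913
outer loop
vertex 1.526 0.096 -1.009
vertex 1.217 -0.436 -1.144
vertex 1.092 0.179 -1.203
endloop
endfacet
facet normal 0.160 0.985 0.065
outer loop
vertex 1.526 0.096 -1.009
vertex 1.092 0.179 -1.203
vertex 0.712 0.108 0.818
endloop
endfacet
facet normal 0.160 0.985 0.065
outer loop
vertex 0.712 0.108 0.818
vertex 1.092 0.179 -1.203
vertex 0.279 0.191 0.624
endloop
endfacet
facet normal -0.408 0.007 0.913
outer loop
vertex 0.712 0.108 0.818
vertex 0.279 0.191 0.624
vertex 0.403 -0.424 0.684
endloop
endfacet
facet normal 0.406 -0.005 -0.914
outer loop
vertex 1.092 0.179 -1.203
vertex 1.217 -0.436 -1.144
vertex 0.731 -0.099 -1.362
endloop
endfacet
facet normal -0.524 0.817 -0.239
outer loop
vertex 1.092 0.179 -1.203
vertex 0.731 -0.099 -1.362
vertex 0.279 0.191 0.624
endloop
endfacet
facet normal -0.524 0.817 -0.239
outer loop
vertex 0.279 0.191 0.624
vertex 0.731 -0.099 -1.362
vertex -0.082 -0.087 0.465
endloop
endfacet
facet normal -0.408 0.007 0.913
outer loop
vertex 0.279 0.191 0.624
vertex -0.082 -0.087 0.465
vertex 0.403 -0.424 0.684
endloop
endfacet
facet normal 0.406 -0.005 -0.914
outer loop
vertex 0.731 -0.099 -1.362
vertex 1.217 -0.436 -1.144
vertex 0.655 -0.574 -1.393
endloop
endfacet
facet normal -0.900 0.170 -0.402
outer loop
vertex 0.731 -0.099 -1.362
vertex 0.655 -0.574 -1.393
vertex -0.082 -0.087 0.465
endloop
endfacet
facet normal -0.899 0.172 -0.402
outer loop
vertex -0.082 -0.087 0.465
vertex 0.655 -0.574 -1.393
vertex -0.159 -0.562 0.434
endloop
endfacet
facet normal -0.408 0.007 0.913
outer loop
vertex -0.082 -0.087 0.465
vertex -0.159 -0.562 0.434
vertex 0.403 -0.424 0.684
endloop
endfacet
facet normal 0.406 -0.006 -0.914
outer loop
vertex 0.655 -0.574 -1.393
vertex 1.217 -0.436 -1.144
vertex 0.908 -0.968 -1.278
endloop
endfacet
facet normal -0.748 -0.576 -0.329
outer loop
vertex 0.655 -0.574 -1.393
vertex 0.908 -0.968 -1.278
vertex -0.159 -0.562 0.434
endloop
endfacet
facet normal -0.748 -0.576 -0.329
outer loop
vertex -0.159 -0.562 0.434
vertex 0.908 -0.968 -1.278
vertex 0.094 -0.956 0.549
endloop
endfacet
facet normal -0.407 0.005 0.913
outer loop
vertex -0.159 -0.562 0.434
vertex 0.094 -0.956 0.549
vertex 0.403 -0.424 0.684
endloop
endfacet
facet normal 0.408 -0.007 -0.913
outer loop
vertex 0.908 -0.968 -1.278
vertex 1.217 -0.436 -1.144
vertex 1.341 -1.051 -1.084
endloop
endfacet
facet normal -0.160 -0.985 -0.065
outer loop
vertex 0.908 -0.968 -1.278
vertex 1.341 -1.051 -1.084
vertex 0.094 -0.956 0.549
endloop
endfacet
facet normal -0.160 -0.985 -0.065
outer loop
vertex 0.094 -0.956 0.549
vertex 1.341 -1.051 -1.084
vertex 0.528 -1.039 0.743
endloop
endfacet
facet normal -0.407 0.005 0.913
outer loop
vertex 0.094 -0.956 0.549
vertex 0.528 -1.039 0.743
vertex 0.403 -0.424 0.684
endloop
endfacet
facet normal 0.408 -0.007 -0.913
outer loop
vertex 1.341 -1.051 -1.084
vertex 1.217 -0.436 -1.144
vertex 1.702 -0.773 -0.925
endloop
endfacet
facet normal 0.524 -0.817 0.239
outer loop
vertex 1.341 -1.051 -1.084
vertex 1.702 -0.773 -0.925
vertex 0.528 -1.039 0.743
endloop
endfacet
facet normal 0.524 -0.817 0.239
outer loop
vertex 0.528 -1.039 0.743
vertex 1.702 -0.773 -0.925
vertex 0.889 -0.761 0.902
endloop
endfacet
facet normal -0.406 0.005 0.914
outer loop
vertex 0.528 -1.039 0.743
vertex 0.889 -0.761 0.902
vertex 0.403 -0.424 0.684
endloop
endfacet

endsolid
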